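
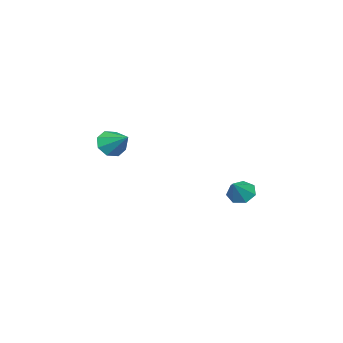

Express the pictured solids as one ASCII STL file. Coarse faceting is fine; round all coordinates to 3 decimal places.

solid 
facet normal -0.289 -0.814 -0.503
outer loop
vertex 2.959 -4.355 0.063
vertex 2.373 -3.836 -0.44
vertex 3.261 -4.097 -0.528
endloop
endfacet
facet normal 0.897 -0.039 0.441
outer loop
vertex 2.959 -4.355 0.063
vertex 3.261 -4.097 -0.528
vertex 2.867 -2.444 0.42
endloop
endfacet
facet normal -0.289 -0.815 -0.503
outer loop
vertex 3.261 -4.097 -0.528
vertex 2.373 -3.836 -0.44
vertex 3.043 -3.687 -1.067
endloop
endfacet
facet normal 0.940 0.308 -0.146
outer loop
vertex 3.261 -4.097 -0.528
vertex 3.043 -3.687 -1.067
vertex 2.867 -2.444 0.42
endloop
endfacet
facet normal -0.289 -0.815 -0.503
outer loop
vertex 3.043 -3.687 -1.067
vertex 2.373 -3.836 -0.44
vertex 2.432 -3.364 -1.239
endloop
endfacet
facet normal 0.509 0.689 -0.516
outer loop
vertex 3.043 -3.687 -1.067
vertex 2.432 -3.364 -1.239
vertex 2.867 -2.444 0.42
endloop
endfacet
facet normal -0.289 -0.815 -0.503
outer loop
vertex 2.432 -3.364 -1.239
vertex 2.373 -3.836 -0.44
vertex 1.787 -3.318 -0.943
endloop
endfacet
facet normal -0.144 0.881 -0.451
outer loop
vertex 2.432 -3.364 -1.239
vertex 1.787 -3.318 -0.943
vertex 2.867 -2.444 0.42
endloop
endfacet
facet normal -0.288 -0.815 -0.503
outer loop
vertex 1.787 -3.318 -0.943
vertex 2.373 -3.836 -0.44
vertex 1.485 -3.576 -0.352
endloop
endfacet
facet normal -0.637 0.771 0.011
outer loop
vertex 1.787 -3.318 -0.943
vertex 1.485 -3.576 -0.352
vertex 2.867 -2.444 0.42
endloop
endfacet
facet normal -0.288 -0.815 -0.503
outer loop
vertex 1.485 -3.576 -0.352
vertex 2.373 -3.836 -0.44
vertex 1.703 -3.986 0.187
endloop
endfacet
facet normal -0.681 0.424 0.598
outer loop
vertex 1.485 -3.576 -0.352
vertex 1.703 -3.986 0.187
vertex 2.867 -2.444 0.42
endloop
endfacet
facet normal -0.289 -0.814 -0.503
outer loop
vertex 1.703 -3.986 0.187
vertex 2.373 -3.836 -0.44
vertex 2.314 -4.309 0.359
endloop
endfacet
facet normal -0.250 0.042 0.967
outer loop
vertex 1.703 -3.986 0.187
vertex 2.314 -4.309 0.359
vertex 2.867 -2.444 0.42
endloop
endfacet
facet normal -0.289 -0.814 -0.503
outer loop
vertex 2.314 -4.309 0.359
vertex 2.373 -3.836 -0.44
vertex 2.959 -4.355 0.063
endloop
endfacet
facet normal 0.404 -0.149 0.903
outer loop
vertex 2.314 -4.309 0.359
vertex 2.959 -4.355 0.063
vertex 2.867 -2.444 0.42
endloop
endfacet
facet normal -0.737 -0.080 -0.672
outer loop
vertex 1.823 4.059 -3.324
vertex 1.426 3.542 -2.827
vertex 1.371 4.36 -2.864
endloop
endfacet
facet normal 0.542 0.841 -0.018
outer loop
vertex 1.823 4.059 -3.324
vertex 1.371 4.36 -2.864
vertex 2.494 3.658 -1.853
endloop
endfacet
facet normal -0.737 -0.080 -0.671
outer loop
vertex 1.371 4.36 -2.864
vertex 1.426 3.542 -2.827
vertex 0.961 4.045 -2.376
endloop
endfacet
facet normal 0.021 0.832 0.555
outer loop
vertex 1.371 4.36 -2.864
vertex 0.961 4.045 -2.376
vertex 2.494 3.658 -1.853
endloop
endfacet
facet normal -0.737 -0.079 -0.671
outer loop
vertex 0.961 4.045 -2.376
vertex 1.426 3.542 -2.827
vertex 0.9 3.352 -2.227
endloop
endfacet
facet normal -0.263 0.225 0.938
outer loop
vertex 0.961 4.045 -2.376
vertex 0.9 3.352 -2.227
vertex 2.494 3.658 -1.853
endloop
endfacet
facet normal -0.737 -0.079 -0.671
outer loop
vertex 0.9 3.352 -2.227
vertex 1.426 3.542 -2.827
vertex 1.235 2.802 -2.53
endloop
endfacet
facet normal -0.098 -0.525 0.845
outer loop
vertex 0.9 3.352 -2.227
vertex 1.235 2.802 -2.53
vertex 2.494 3.658 -1.853
endloop
endfacet
facet normal -0.736 -0.080 -0.672
outer loop
vertex 1.235 2.802 -2.53
vertex 1.426 3.542 -2.827
vertex 1.714 2.81 -3.056
endloop
endfacet
facet normal 0.394 -0.852 0.345
outer loop
vertex 1.235 2.802 -2.53
vertex 1.714 2.81 -3.056
vertex 2.494 3.658 -1.853
endloop
endfacet
facet normal -0.737 -0.080 -0.671
outer loop
vertex 1.714 2.81 -3.056
vertex 1.426 3.542 -2.827
vertex 1.976 3.369 -3.41
endloop
endfacet
facet normal 0.840 -0.511 -0.185
outer loop
vertex 1.714 2.81 -3.056
vertex 1.976 3.369 -3.41
vertex 2.494 3.658 -1.853
endloop
endfacet
facet normal -0.737 -0.080 -0.671
outer loop
vertex 1.976 3.369 -3.41
vertex 1.426 3.542 -2.827
vertex 1.823 4.059 -3.324
endloop
endfacet
facet normal 0.906 0.244 -0.347
outer loop
vertex 1.976 3.369 -3.41
vertex 1.823 4.059 -3.324
vertex 2.494 3.658 -1.853
endloop
endfacet

endsolid


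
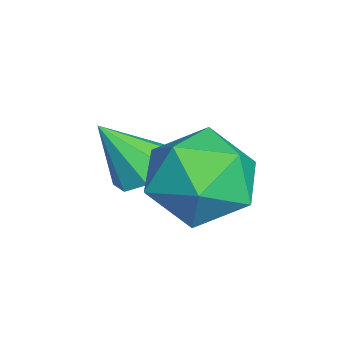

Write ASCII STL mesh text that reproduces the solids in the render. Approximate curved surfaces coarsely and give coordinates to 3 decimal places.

solid 
facet normal -0.008 0.581 -0.814
outer loop
vertex -1.543 0.31 -1.873
vertex -2.126 0.678 -1.605
vertex -1.391 0.755 -1.557
endloop
endfacet
facet normal 0.881 -0.435 0.188
outer loop
vertex -1.543 0.31 -1.873
vertex -1.391 0.755 -1.557
vertex -2.114 -0.198 -0.375
endloop
endfacet
facet normal -0.008 0.581 -0.814
outer loop
vertex -1.391 0.755 -1.557
vertex -2.126 0.678 -1.605
vertex -1.67 1.155 -1.269
endloop
endfacet
facet normal 0.796 0.129 0.591
outer loop
vertex -1.391 0.755 -1.557
vertex -1.67 1.155 -1.269
vertex -2.114 -0.198 -0.375
endloop
endfacet
facet normal -0.007 0.580 -0.814
outer loop
vertex -1.67 1.155 -1.269
vertex -2.126 0.678 -1.605
vertex -2.216 1.276 -1.178
endloop
endfacet
facet normal 0.246 0.477 0.844
outer loop
vertex -1.67 1.155 -1.269
vertex -2.216 1.276 -1.178
vertex -2.114 -0.198 -0.375
endloop
endfacet
facet normal -0.009 0.580 -0.814
outer loop
vertex -2.216 1.276 -1.178
vertex -2.126 0.678 -1.605
vertex -2.709 1.047 -1.336
endloop
endfacet
facet normal -0.444 0.405 0.799
outer loop
vertex -2.216 1.276 -1.178
vertex -2.709 1.047 -1.336
vertex -2.114 -0.198 -0.375
endloop
endfacet
facet normal -0.008 0.581 -0.814
outer loop
vertex -2.709 1.047 -1.336
vertex -2.126 0.678 -1.605
vertex -2.86 0.602 -1.652
endloop
endfacet
facet normal -0.875 -0.046 0.482
outer loop
vertex -2.709 1.047 -1.336
vertex -2.86 0.602 -1.652
vertex -2.114 -0.198 -0.375
endloop
endfacet
facet normal -0.008 0.581 -0.814
outer loop
vertex -2.86 0.602 -1.652
vertex -2.126 0.678 -1.605
vertex -2.582 0.202 -1.94
endloop
endfacet
facet normal -0.790 -0.608 0.081
outer loop
vertex -2.86 0.602 -1.652
vertex -2.582 0.202 -1.94
vertex -2.114 -0.198 -0.375
endloop
endfacet
facet normal -0.008 0.580 -0.814
outer loop
vertex -2.582 0.202 -1.94
vertex -2.126 0.678 -1.605
vertex -2.036 0.08 -2.032
endloop
endfacet
facet normal -0.242 -0.955 -0.172
outer loop
vertex -2.582 0.202 -1.94
vertex -2.036 0.08 -2.032
vertex -2.114 -0.198 -0.375
endloop
endfacet
facet normal -0.008 0.580 -0.814
outer loop
vertex -2.036 0.08 -2.032
vertex -2.126 0.678 -1.605
vertex -1.543 0.31 -1.873
endloop
endfacet
facet normal 0.453 -0.883 -0.127
outer loop
vertex -2.036 0.08 -2.032
vertex -1.543 0.31 -1.873
vertex -2.114 -0.198 -0.375
endloop
endfacet
facet normal -0.867 0.451 0.211
outer loop
vertex -1.341 2.791 -0.864
vertex -1.946 1.795 -1.223
vertex -1.602 1.912 -0.059
endloop
endfacet
facet normal -0.347 0.687 0.638
outer loop
vertex -1.341 2.791 -0.864
vertex -1.602 1.912 -0.059
vertex -0.506 2.449 -0.042
endloop
endfacet
facet normal 0.170 0.959 0.227
outer loop
vertex -1.341 2.791 -0.864
vertex -0.506 2.449 -0.042
vertex -0.174 2.663 -1.196
endloop
endfacet
facet normal -0.032 0.890 -0.454
outer loop
vertex -1.341 2.791 -0.864
vertex -0.174 2.663 -1.196
vertex -1.064 2.259 -1.926
endloop
endfacet
facet normal -0.673 0.576 -0.464
outer loop
vertex -1.341 2.791 -0.864
vertex -1.064 2.259 -1.926
vertex -1.946 1.795 -1.223
endloop
endfacet
facet normal -0.078 0.127 0.989
outer loop
vertex -0.506 2.449 -0.042
vertex -1.602 1.912 -0.059
vertex -0.596 1.241 0.106
endloop
endfacet
facet normal -0.920 -0.256 0.298
outer loop
vertex -1.602 1.912 -0.059
vertex -1.946 1.795 -1.223
vertex -1.486 0.837 -0.624
endloop
endfacet
facet normal -0.606 -0.052 -0.794
outer loop
vertex -1.946 1.795 -1.223
vertex -1.064 2.259 -1.926
vertex -1.154 1.051 -1.778
endloop
endfacet
facet normal 0.432 0.456 -0.778
outer loop
vertex -1.064 2.259 -1.926
vertex -0.174 2.663 -1.196
vertex -0.058 1.588 -1.761
endloop
endfacet
facet normal 0.758 0.566 0.323
outer loop
vertex -0.174 2.663 -1.196
vertex -0.506 2.449 -0.042
vertex 0.286 1.705 -0.597
endloop
endfacet
facet normal 0.032 -0.890 0.454
outer loop
vertex -0.319 0.709 -0.956
vertex -0.596 1.241 0.106
vertex -1.486 0.837 -0.624
endloop
endfacet
facet normal -0.170 -0.959 -0.227
outer loop
vertex -0.319 0.709 -0.956
vertex -1.486 0.837 -0.624
vertex -1.154 1.051 -1.778
endloop
endfacet
facet normal 0.347 -0.687 -0.638
outer loop
vertex -0.319 0.709 -0.956
vertex -1.154 1.051 -1.778
vertex -0.058 1.588 -1.761
endloop
endfacet
facet normal 0.867 -0.451 -0.211
outer loop
vertex -0.319 0.709 -0.956
vertex -0.058 1.588 -1.761
vertex 0.286 1.705 -0.597
endloop
endfacet
facet normal 0.673 -0.576 0.464
outer loop
vertex -0.319 0.709 -0.956
vertex 0.286 1.705 -0.597
vertex -0.596 1.241 0.106
endloop
endfacet
facet normal -0.432 -0.456 0.778
outer loop
vertex -1.486 0.837 -0.624
vertex -0.596 1.241 0.106
vertex -1.602 1.912 -0.059
endloop
endfacet
facet normal -0.758 -0.566 -0.323
outer loop
vertex -1.154 1.051 -1.778
vertex -1.486 0.837 -0.624
vertex -1.946 1.795 -1.223
endloop
endfacet
facet normal 0.078 -0.127 -0.989
outer loop
vertex -0.058 1.588 -1.761
vertex -1.154 1.051 -1.778
vertex -1.064 2.259 -1.926
endloop
endfacet
facet normal 0.920 0.256 -0.298
outer loop
vertex 0.286 1.705 -0.597
vertex -0.058 1.588 -1.761
vertex -0.174 2.663 -1.196
endloop
endfacet
facet normal 0.606 0.052 0.794
outer loop
vertex -0.596 1.241 0.106
vertex 0.286 1.705 -0.597
vertex -0.506 2.449 -0.042
endloop
endfacet

endsolid


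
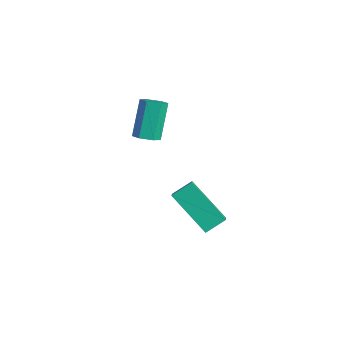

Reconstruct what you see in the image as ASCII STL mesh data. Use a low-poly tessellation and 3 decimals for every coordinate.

solid 
facet normal 0.340 -0.430 -0.837
outer loop
vertex 0.251 -2.961 0.549
vertex -0.294 -2.95 0.322
vertex 0.071 -2.494 0.236
endloop
endfacet
facet normal 0.890 0.435 0.138
outer loop
vertex 0.251 -2.961 0.549
vertex 0.071 -2.494 0.236
vertex -0.382 -2.161 2.105
endloop
endfacet
facet normal 0.890 0.435 0.138
outer loop
vertex -0.382 -2.161 2.105
vertex 0.071 -2.494 0.236
vertex -0.562 -1.694 1.792
endloop
endfacet
facet normal -0.340 0.429 0.836
outer loop
vertex -0.382 -2.161 2.105
vertex -0.562 -1.694 1.792
vertex -0.926 -2.15 1.878
endloop
endfacet
facet normal 0.340 -0.430 -0.836
outer loop
vertex 0.071 -2.494 0.236
vertex -0.294 -2.95 0.322
vertex -0.473 -2.483 0.009
endloop
endfacet
facet normal 0.181 0.903 -0.390
outer loop
vertex 0.071 -2.494 0.236
vertex -0.473 -2.483 0.009
vertex -0.562 -1.694 1.792
endloop
endfacet
facet normal 0.181 0.903 -0.390
outer loop
vertex -0.562 -1.694 1.792
vertex -0.473 -2.483 0.009
vertex -1.106 -1.683 1.565
endloop
endfacet
facet normal -0.340 0.429 0.836
outer loop
vertex -0.562 -1.694 1.792
vertex -1.106 -1.683 1.565
vertex -0.926 -2.15 1.878
endloop
endfacet
facet normal 0.340 -0.430 -0.836
outer loop
vertex -0.473 -2.483 0.009
vertex -0.294 -2.95 0.322
vertex -0.838 -2.939 0.095
endloop
endfacet
facet normal -0.709 0.467 -0.529
outer loop
vertex -0.473 -2.483 0.009
vertex -0.838 -2.939 0.095
vertex -1.106 -1.683 1.565
endloop
endfacet
facet normal -0.709 0.467 -0.529
outer loop
vertex -1.106 -1.683 1.565
vertex -0.838 -2.939 0.095
vertex -1.471 -2.139 1.651
endloop
endfacet
facet normal -0.340 0.430 0.837
outer loop
vertex -1.106 -1.683 1.565
vertex -1.471 -2.139 1.651
vertex -0.926 -2.15 1.878
endloop
endfacet
facet normal 0.340 -0.429 -0.836
outer loop
vertex -0.838 -2.939 0.095
vertex -0.294 -2.95 0.322
vertex -0.658 -3.406 0.408
endloop
endfacet
facet normal -0.890 -0.435 -0.138
outer loop
vertex -0.838 -2.939 0.095
vertex -0.658 -3.406 0.408
vertex -1.471 -2.139 1.651
endloop
endfacet
facet normal -0.890 -0.435 -0.138
outer loop
vertex -1.471 -2.139 1.651
vertex -0.658 -3.406 0.408
vertex -1.291 -2.606 1.964
endloop
endfacet
facet normal -0.340 0.430 0.837
outer loop
vertex -1.471 -2.139 1.651
vertex -1.291 -2.606 1.964
vertex -0.926 -2.15 1.878
endloop
endfacet
facet normal 0.340 -0.429 -0.836
outer loop
vertex -0.658 -3.406 0.408
vertex -0.294 -2.95 0.322
vertex -0.114 -3.417 0.635
endloop
endfacet
facet normal -0.181 -0.903 0.390
outer loop
vertex -0.658 -3.406 0.408
vertex -0.114 -3.417 0.635
vertex -1.291 -2.606 1.964
endloop
endfacet
facet normal -0.181 -0.903 0.390
outer loop
vertex -1.291 -2.606 1.964
vertex -0.114 -3.417 0.635
vertex -0.747 -2.617 2.191
endloop
endfacet
facet normal -0.340 0.430 0.836
outer loop
vertex -1.291 -2.606 1.964
vertex -0.747 -2.617 2.191
vertex -0.926 -2.15 1.878
endloop
endfacet
facet normal 0.340 -0.430 -0.837
outer loop
vertex -0.114 -3.417 0.635
vertex -0.294 -2.95 0.322
vertex 0.251 -2.961 0.549
endloop
endfacet
facet normal 0.709 -0.467 0.529
outer loop
vertex -0.114 -3.417 0.635
vertex 0.251 -2.961 0.549
vertex -0.747 -2.617 2.191
endloop
endfacet
facet normal 0.709 -0.467 0.529
outer loop
vertex -0.747 -2.617 2.191
vertex 0.251 -2.961 0.549
vertex -0.382 -2.161 2.105
endloop
endfacet
facet normal -0.340 0.430 0.836
outer loop
vertex -0.747 -2.617 2.191
vertex -0.382 -2.161 2.105
vertex -0.926 -2.15 1.878
endloop
endfacet
facet normal -0.750 -0.227 0.621
outer loop
vertex 3.447 -4.232 -0.105
vertex 3.599 -3.387 0.387
vertex 2.618 -3.629 -0.887
endloop
endfacet
facet normal -0.153 -0.854 -0.497
outer loop
vertex 4.261 -3.133 -2.247
vertex 3.447 -4.232 -0.105
vertex 2.618 -3.629 -0.887
endloop
endfacet
facet normal -0.750 -0.227 0.621
outer loop
vertex 2.618 -3.629 -0.887
vertex 3.599 -3.387 0.387
vertex 2.769 -2.783 -0.395
endloop
endfacet
facet normal -0.643 0.467 -0.606
outer loop
vertex 2.769 -2.783 -0.395
vertex 4.261 -3.133 -2.247
vertex 2.618 -3.629 -0.887
endloop
endfacet
facet normal 0.643 -0.468 0.606
outer loop
vertex 3.447 -4.232 -0.105
vertex 5.242 -2.891 -0.973
vertex 3.599 -3.387 0.387
endloop
endfacet
facet normal -0.154 -0.854 -0.497
outer loop
vertex 5.091 -3.737 -1.465
vertex 3.447 -4.232 -0.105
vertex 4.261 -3.133 -2.247
endloop
endfacet
facet normal 0.643 -0.468 0.607
outer loop
vertex 5.091 -3.737 -1.465
vertex 5.242 -2.891 -0.973
vertex 3.447 -4.232 -0.105
endloop
endfacet
facet normal 0.153 0.854 0.497
outer loop
vertex 3.599 -3.387 0.387
vertex 5.242 -2.891 -0.973
vertex 2.769 -2.783 -0.395
endloop
endfacet
facet normal -0.643 0.469 -0.606
outer loop
vertex 4.413 -2.288 -1.755
vertex 4.261 -3.133 -2.247
vertex 2.769 -2.783 -0.395
endloop
endfacet
facet normal 0.153 0.854 0.496
outer loop
vertex 2.769 -2.783 -0.395
vertex 5.242 -2.891 -0.973
vertex 4.413 -2.288 -1.755
endloop
endfacet
facet normal 0.750 0.227 -0.621
outer loop
vertex 4.413 -2.288 -1.755
vertex 5.091 -3.737 -1.465
vertex 4.261 -3.133 -2.247
endloop
endfacet
facet normal 0.751 0.227 -0.621
outer loop
vertex 5.242 -2.891 -0.973
vertex 5.091 -3.737 -1.465
vertex 4.413 -2.288 -1.755
endloop
endfacet

endsolid


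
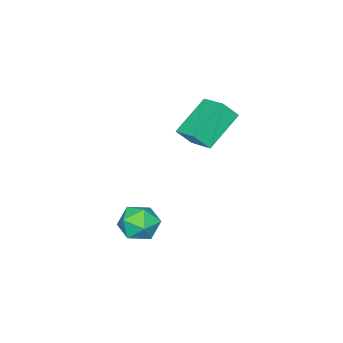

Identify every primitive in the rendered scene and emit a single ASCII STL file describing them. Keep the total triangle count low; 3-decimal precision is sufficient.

solid 
facet normal -0.507 0.411 -0.757
outer loop
vertex -3.241 1.23 3.935
vertex -2.79 2.555 4.353
vertex -1.527 1.041 2.685
endloop
endfacet
facet normal -0.309 -0.907 -0.286
outer loop
vertex -0.99 0.605 3.487
vertex -3.241 1.23 3.935
vertex -1.527 1.041 2.685
endloop
endfacet
facet normal -0.508 0.411 -0.757
outer loop
vertex -1.527 1.041 2.685
vertex -2.79 2.555 4.353
vertex -1.077 2.366 3.102
endloop
endfacet
facet normal 0.805 -0.089 -0.587
outer loop
vertex -1.077 2.366 3.102
vertex -0.99 0.605 3.487
vertex -1.527 1.041 2.685
endloop
endfacet
facet normal -0.805 0.089 0.587
outer loop
vertex -3.241 1.23 3.935
vertex -2.253 2.119 5.155
vertex -2.79 2.555 4.353
endloop
endfacet
facet normal -0.309 -0.907 -0.286
outer loop
vertex -2.703 0.794 4.738
vertex -3.241 1.23 3.935
vertex -0.99 0.605 3.487
endloop
endfacet
facet normal -0.805 0.088 0.587
outer loop
vertex -2.703 0.794 4.738
vertex -2.253 2.119 5.155
vertex -3.241 1.23 3.935
endloop
endfacet
facet normal 0.309 0.907 0.286
outer loop
vertex -2.79 2.555 4.353
vertex -2.253 2.119 5.155
vertex -1.077 2.366 3.102
endloop
endfacet
facet normal 0.805 -0.089 -0.587
outer loop
vertex -0.539 1.93 3.905
vertex -0.99 0.605 3.487
vertex -1.077 2.366 3.102
endloop
endfacet
facet normal 0.309 0.907 0.286
outer loop
vertex -1.077 2.366 3.102
vertex -2.253 2.119 5.155
vertex -0.539 1.93 3.905
endloop
endfacet
facet normal 0.507 -0.412 0.757
outer loop
vertex -0.539 1.93 3.905
vertex -2.703 0.794 4.738
vertex -0.99 0.605 3.487
endloop
endfacet
facet normal 0.507 -0.411 0.758
outer loop
vertex -2.253 2.119 5.155
vertex -2.703 0.794 4.738
vertex -0.539 1.93 3.905
endloop
endfacet
facet normal -0.908 0.417 0.047
outer loop
vertex 2.115 1.937 -0.131
vertex 2.034 1.654 0.812
vertex 2.427 2.534 0.593
endloop
endfacet
facet normal -0.492 0.764 -0.418
outer loop
vertex 2.115 1.937 -0.131
vertex 2.427 2.534 0.593
vertex 2.966 2.431 -0.229
endloop
endfacet
facet normal -0.278 0.298 -0.913
outer loop
vertex 2.115 1.937 -0.131
vertex 2.966 2.431 -0.229
vertex 2.906 1.488 -0.518
endloop
endfacet
facet normal -0.562 -0.338 -0.755
outer loop
vertex 2.115 1.937 -0.131
vertex 2.906 1.488 -0.518
vertex 2.33 1.007 0.126
endloop
endfacet
facet normal -0.951 -0.264 -0.161
outer loop
vertex 2.115 1.937 -0.131
vertex 2.33 1.007 0.126
vertex 2.034 1.654 0.812
endloop
endfacet
facet normal 0.086 0.994 -0.068
outer loop
vertex 2.966 2.431 -0.229
vertex 2.427 2.534 0.593
vertex 3.41 2.453 0.654
endloop
endfacet
facet normal -0.587 0.433 0.684
outer loop
vertex 2.427 2.534 0.593
vertex 2.034 1.654 0.812
vertex 2.834 1.972 1.298
endloop
endfacet
facet normal -0.657 -0.669 0.347
outer loop
vertex 2.034 1.654 0.812
vertex 2.33 1.007 0.126
vertex 2.774 1.029 1.009
endloop
endfacet
facet normal -0.027 -0.789 -0.614
outer loop
vertex 2.33 1.007 0.126
vertex 2.906 1.488 -0.518
vertex 3.313 0.926 0.187
endloop
endfacet
facet normal 0.433 0.239 -0.869
outer loop
vertex 2.906 1.488 -0.518
vertex 2.966 2.431 -0.229
vertex 3.706 1.806 -0.032
endloop
endfacet
facet normal 0.562 0.338 0.755
outer loop
vertex 3.625 1.523 0.911
vertex 3.41 2.453 0.654
vertex 2.834 1.972 1.298
endloop
endfacet
facet normal 0.278 -0.298 0.913
outer loop
vertex 3.625 1.523 0.911
vertex 2.834 1.972 1.298
vertex 2.774 1.029 1.009
endloop
endfacet
facet normal 0.492 -0.764 0.418
outer loop
vertex 3.625 1.523 0.911
vertex 2.774 1.029 1.009
vertex 3.313 0.926 0.187
endloop
endfacet
facet normal 0.908 -0.417 -0.047
outer loop
vertex 3.625 1.523 0.911
vertex 3.313 0.926 0.187
vertex 3.706 1.806 -0.032
endloop
endfacet
facet normal 0.951 0.264 0.161
outer loop
vertex 3.625 1.523 0.911
vertex 3.706 1.806 -0.032
vertex 3.41 2.453 0.654
endloop
endfacet
facet normal 0.027 0.789 0.614
outer loop
vertex 2.834 1.972 1.298
vertex 3.41 2.453 0.654
vertex 2.427 2.534 0.593
endloop
endfacet
facet normal -0.433 -0.239 0.869
outer loop
vertex 2.774 1.029 1.009
vertex 2.834 1.972 1.298
vertex 2.034 1.654 0.812
endloop
endfacet
facet normal -0.086 -0.994 0.068
outer loop
vertex 3.313 0.926 0.187
vertex 2.774 1.029 1.009
vertex 2.33 1.007 0.126
endloop
endfacet
facet normal 0.587 -0.433 -0.684
outer loop
vertex 3.706 1.806 -0.032
vertex 3.313 0.926 0.187
vertex 2.906 1.488 -0.518
endloop
endfacet
facet normal 0.657 0.669 -0.347
outer loop
vertex 3.41 2.453 0.654
vertex 3.706 1.806 -0.032
vertex 2.966 2.431 -0.229
endloop
endfacet

endsolid


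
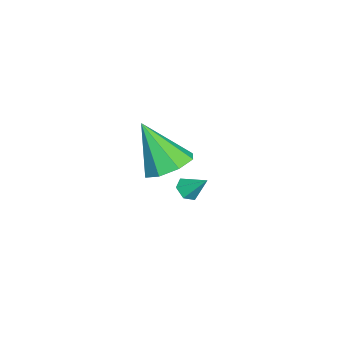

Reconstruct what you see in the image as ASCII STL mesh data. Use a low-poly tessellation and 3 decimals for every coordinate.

solid 
facet normal 0.132 0.489 -0.862
outer loop
vertex 2.503 -3.575 1.81
vertex 1.92 -2.932 2.085
vertex 2.819 -3.057 2.152
endloop
endfacet
facet normal 0.757 -0.612 0.227
outer loop
vertex 2.503 -3.575 1.81
vertex 2.819 -3.057 2.152
vertex 1.66 -3.888 3.775
endloop
endfacet
facet normal 0.132 0.488 -0.863
outer loop
vertex 2.819 -3.057 2.152
vertex 1.92 -2.932 2.085
vertex 2.609 -2.466 2.454
endloop
endfacet
facet normal 0.815 -0.006 0.579
outer loop
vertex 2.819 -3.057 2.152
vertex 2.609 -2.466 2.454
vertex 1.66 -3.888 3.775
endloop
endfacet
facet normal 0.132 0.488 -0.863
outer loop
vertex 2.609 -2.466 2.454
vertex 1.92 -2.932 2.085
vertex 1.995 -2.147 2.54
endloop
endfacet
facet normal 0.366 0.491 0.791
outer loop
vertex 2.609 -2.466 2.454
vertex 1.995 -2.147 2.54
vertex 1.66 -3.888 3.775
endloop
endfacet
facet normal 0.132 0.488 -0.863
outer loop
vertex 1.995 -2.147 2.54
vertex 1.92 -2.932 2.085
vertex 1.338 -2.289 2.359
endloop
endfacet
facet normal -0.330 0.588 0.739
outer loop
vertex 1.995 -2.147 2.54
vertex 1.338 -2.289 2.359
vertex 1.66 -3.888 3.775
endloop
endfacet
facet normal 0.133 0.488 -0.863
outer loop
vertex 1.338 -2.289 2.359
vertex 1.92 -2.932 2.085
vertex 1.021 -2.807 2.017
endloop
endfacet
facet normal -0.862 0.228 0.453
outer loop
vertex 1.338 -2.289 2.359
vertex 1.021 -2.807 2.017
vertex 1.66 -3.888 3.775
endloop
endfacet
facet normal 0.133 0.488 -0.863
outer loop
vertex 1.021 -2.807 2.017
vertex 1.92 -2.932 2.085
vertex 1.231 -3.398 1.715
endloop
endfacet
facet normal -0.920 -0.379 0.101
outer loop
vertex 1.021 -2.807 2.017
vertex 1.231 -3.398 1.715
vertex 1.66 -3.888 3.775
endloop
endfacet
facet normal 0.132 0.489 -0.862
outer loop
vertex 1.231 -3.398 1.715
vertex 1.92 -2.932 2.085
vertex 1.845 -3.716 1.629
endloop
endfacet
facet normal -0.469 -0.876 -0.111
outer loop
vertex 1.231 -3.398 1.715
vertex 1.845 -3.716 1.629
vertex 1.66 -3.888 3.775
endloop
endfacet
facet normal 0.132 0.489 -0.862
outer loop
vertex 1.845 -3.716 1.629
vertex 1.92 -2.932 2.085
vertex 2.503 -3.575 1.81
endloop
endfacet
facet normal 0.225 -0.973 -0.059
outer loop
vertex 1.845 -3.716 1.629
vertex 2.503 -3.575 1.81
vertex 1.66 -3.888 3.775
endloop
endfacet
facet normal -0.225 -0.696 -0.682
outer loop
vertex -1.19 -2.72 -1.694
vertex -1.388 -3.015 -1.328
vertex -1.684 -2.679 -1.573
endloop
endfacet
facet normal -0.014 0.928 -0.373
outer loop
vertex -1.19 -2.72 -1.694
vertex -1.684 -2.679 -1.573
vertex -1.152 -2.285 -0.612
endloop
endfacet
facet normal -0.225 -0.696 -0.682
outer loop
vertex -1.684 -2.679 -1.573
vertex -1.388 -3.015 -1.328
vertex -1.882 -2.974 -1.207
endloop
endfacet
facet normal -0.736 0.663 0.136
outer loop
vertex -1.684 -2.679 -1.573
vertex -1.882 -2.974 -1.207
vertex -1.152 -2.285 -0.612
endloop
endfacet
facet normal -0.225 -0.695 -0.683
outer loop
vertex -1.882 -2.974 -1.207
vertex -1.388 -3.015 -1.328
vertex -1.587 -3.31 -0.962
endloop
endfacet
facet normal -0.635 0.006 0.772
outer loop
vertex -1.882 -2.974 -1.207
vertex -1.587 -3.31 -0.962
vertex -1.152 -2.285 -0.612
endloop
endfacet
facet normal -0.225 -0.695 -0.683
outer loop
vertex -1.587 -3.31 -0.962
vertex -1.388 -3.015 -1.328
vertex -1.093 -3.351 -1.083
endloop
endfacet
facet normal 0.189 -0.388 0.902
outer loop
vertex -1.587 -3.31 -0.962
vertex -1.093 -3.351 -1.083
vertex -1.152 -2.285 -0.612
endloop
endfacet
facet normal -0.225 -0.695 -0.682
outer loop
vertex -1.093 -3.351 -1.083
vertex -1.388 -3.015 -1.328
vertex -0.895 -3.056 -1.449
endloop
endfacet
facet normal 0.911 -0.123 0.393
outer loop
vertex -1.093 -3.351 -1.083
vertex -0.895 -3.056 -1.449
vertex -1.152 -2.285 -0.612
endloop
endfacet
facet normal -0.225 -0.695 -0.682
outer loop
vertex -0.895 -3.056 -1.449
vertex -1.388 -3.015 -1.328
vertex -1.19 -2.72 -1.694
endloop
endfacet
facet normal 0.810 0.534 -0.243
outer loop
vertex -0.895 -3.056 -1.449
vertex -1.19 -2.72 -1.694
vertex -1.152 -2.285 -0.612
endloop
endfacet

endsolid


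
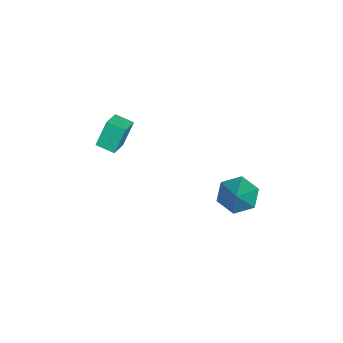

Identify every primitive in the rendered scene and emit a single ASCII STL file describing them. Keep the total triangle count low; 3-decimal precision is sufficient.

solid 
facet normal -0.724 -0.078 -0.685
outer loop
vertex 2.006 2.009 -2.291
vertex 1.358 2.084 -1.615
vertex 1.681 2.855 -2.044
endloop
endfacet
facet normal 0.830 0.424 -0.361
outer loop
vertex 2.006 2.009 -2.291
vertex 1.681 2.855 -2.044
vertex 2.762 2.236 -0.285
endloop
endfacet
facet normal -0.724 -0.078 -0.685
outer loop
vertex 1.681 2.855 -2.044
vertex 1.358 2.084 -1.615
vertex 1.033 2.931 -1.368
endloop
endfacet
facet normal 0.279 0.947 0.161
outer loop
vertex 1.681 2.855 -2.044
vertex 1.033 2.931 -1.368
vertex 2.762 2.236 -0.285
endloop
endfacet
facet normal -0.724 -0.078 -0.686
outer loop
vertex 1.033 2.931 -1.368
vertex 1.358 2.084 -1.615
vertex 0.709 2.16 -0.939
endloop
endfacet
facet normal -0.271 0.553 0.788
outer loop
vertex 1.033 2.931 -1.368
vertex 0.709 2.16 -0.939
vertex 2.762 2.236 -0.285
endloop
endfacet
facet normal -0.724 -0.078 -0.686
outer loop
vertex 0.709 2.16 -0.939
vertex 1.358 2.084 -1.615
vertex 1.034 1.313 -1.186
endloop
endfacet
facet normal -0.270 -0.364 0.891
outer loop
vertex 0.709 2.16 -0.939
vertex 1.034 1.313 -1.186
vertex 2.762 2.236 -0.285
endloop
endfacet
facet normal -0.723 -0.078 -0.686
outer loop
vertex 1.034 1.313 -1.186
vertex 1.358 2.084 -1.615
vertex 1.683 1.238 -1.862
endloop
endfacet
facet normal 0.281 -0.886 0.368
outer loop
vertex 1.034 1.313 -1.186
vertex 1.683 1.238 -1.862
vertex 2.762 2.236 -0.285
endloop
endfacet
facet normal -0.724 -0.078 -0.685
outer loop
vertex 1.683 1.238 -1.862
vertex 1.358 2.084 -1.615
vertex 2.006 2.009 -2.291
endloop
endfacet
facet normal 0.832 -0.492 -0.258
outer loop
vertex 1.683 1.238 -1.862
vertex 2.006 2.009 -2.291
vertex 2.762 2.236 -0.285
endloop
endfacet
facet normal -0.934 0.169 -0.316
outer loop
vertex -0.687 -3.561 1.106
vertex -0.461 -2.706 0.895
vertex -0.321 -3.98 -0.2
endloop
endfacet
facet normal -0.248 -0.940 0.232
outer loop
vertex 0.641 -4.154 0.125
vertex -0.687 -3.561 1.106
vertex -0.321 -3.98 -0.2
endloop
endfacet
facet normal -0.934 0.169 -0.316
outer loop
vertex -0.321 -3.98 -0.2
vertex -0.461 -2.706 0.895
vertex -0.095 -3.125 -0.411
endloop
endfacet
facet normal 0.257 -0.295 -0.920
outer loop
vertex -0.095 -3.125 -0.411
vertex 0.641 -4.154 0.125
vertex -0.321 -3.98 -0.2
endloop
endfacet
facet normal -0.257 0.295 0.920
outer loop
vertex -0.687 -3.561 1.106
vertex 0.501 -2.88 1.22
vertex -0.461 -2.706 0.895
endloop
endfacet
facet normal -0.248 -0.940 0.232
outer loop
vertex 0.275 -3.735 1.431
vertex -0.687 -3.561 1.106
vertex 0.641 -4.154 0.125
endloop
endfacet
facet normal -0.257 0.295 0.920
outer loop
vertex 0.275 -3.735 1.431
vertex 0.501 -2.88 1.22
vertex -0.687 -3.561 1.106
endloop
endfacet
facet normal 0.248 0.940 -0.232
outer loop
vertex -0.461 -2.706 0.895
vertex 0.501 -2.88 1.22
vertex -0.095 -3.125 -0.411
endloop
endfacet
facet normal 0.257 -0.295 -0.920
outer loop
vertex 0.867 -3.299 -0.086
vertex 0.641 -4.154 0.125
vertex -0.095 -3.125 -0.411
endloop
endfacet
facet normal 0.248 0.940 -0.232
outer loop
vertex -0.095 -3.125 -0.411
vertex 0.501 -2.88 1.22
vertex 0.867 -3.299 -0.086
endloop
endfacet
facet normal 0.934 -0.169 0.316
outer loop
vertex 0.867 -3.299 -0.086
vertex 0.275 -3.735 1.431
vertex 0.641 -4.154 0.125
endloop
endfacet
facet normal 0.934 -0.169 0.316
outer loop
vertex 0.501 -2.88 1.22
vertex 0.275 -3.735 1.431
vertex 0.867 -3.299 -0.086
endloop
endfacet

endsolid


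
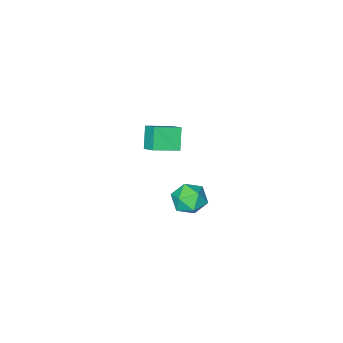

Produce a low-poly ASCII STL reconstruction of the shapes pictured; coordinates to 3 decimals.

solid 
facet normal -0.419 0.056 0.906
outer loop
vertex 2.584 3.781 2.267
vertex 1.844 3.166 1.963
vertex 2.682 2.783 2.374
endloop
endfacet
facet normal 0.289 0.130 0.948
outer loop
vertex 2.584 3.781 2.267
vertex 2.682 2.783 2.374
vertex 3.466 3.336 2.059
endloop
endfacet
facet normal 0.476 0.689 0.546
outer loop
vertex 2.584 3.781 2.267
vertex 3.466 3.336 2.059
vertex 3.111 4.061 1.453
endloop
endfacet
facet normal -0.117 0.960 0.255
outer loop
vertex 2.584 3.781 2.267
vertex 3.111 4.061 1.453
vertex 2.109 3.955 1.393
endloop
endfacet
facet normal -0.669 0.570 0.477
outer loop
vertex 2.584 3.781 2.267
vertex 2.109 3.955 1.393
vertex 1.844 3.166 1.963
endloop
endfacet
facet normal 0.589 -0.453 0.669
outer loop
vertex 3.466 3.336 2.059
vertex 2.682 2.783 2.374
vertex 3.271 2.445 1.627
endloop
endfacet
facet normal -0.557 -0.574 0.601
outer loop
vertex 2.682 2.783 2.374
vertex 1.844 3.166 1.963
vertex 2.269 2.339 1.567
endloop
endfacet
facet normal -0.962 0.256 -0.093
outer loop
vertex 1.844 3.166 1.963
vertex 2.109 3.955 1.393
vertex 1.914 3.064 0.961
endloop
endfacet
facet normal -0.067 0.888 -0.455
outer loop
vertex 2.109 3.955 1.393
vertex 3.111 4.061 1.453
vertex 2.698 3.617 0.646
endloop
endfacet
facet normal 0.892 0.451 0.016
outer loop
vertex 3.111 4.061 1.453
vertex 3.466 3.336 2.059
vertex 3.536 3.234 1.057
endloop
endfacet
facet normal 0.117 -0.960 -0.255
outer loop
vertex 2.796 2.619 0.753
vertex 3.271 2.445 1.627
vertex 2.269 2.339 1.567
endloop
endfacet
facet normal -0.476 -0.689 -0.546
outer loop
vertex 2.796 2.619 0.753
vertex 2.269 2.339 1.567
vertex 1.914 3.064 0.961
endloop
endfacet
facet normal -0.289 -0.130 -0.948
outer loop
vertex 2.796 2.619 0.753
vertex 1.914 3.064 0.961
vertex 2.698 3.617 0.646
endloop
endfacet
facet normal 0.419 -0.056 -0.906
outer loop
vertex 2.796 2.619 0.753
vertex 2.698 3.617 0.646
vertex 3.536 3.234 1.057
endloop
endfacet
facet normal 0.669 -0.570 -0.477
outer loop
vertex 2.796 2.619 0.753
vertex 3.536 3.234 1.057
vertex 3.271 2.445 1.627
endloop
endfacet
facet normal 0.067 -0.888 0.455
outer loop
vertex 2.269 2.339 1.567
vertex 3.271 2.445 1.627
vertex 2.682 2.783 2.374
endloop
endfacet
facet normal -0.892 -0.451 -0.016
outer loop
vertex 1.914 3.064 0.961
vertex 2.269 2.339 1.567
vertex 1.844 3.166 1.963
endloop
endfacet
facet normal -0.589 0.453 -0.669
outer loop
vertex 2.698 3.617 0.646
vertex 1.914 3.064 0.961
vertex 2.109 3.955 1.393
endloop
endfacet
facet normal 0.557 0.574 -0.601
outer loop
vertex 3.536 3.234 1.057
vertex 2.698 3.617 0.646
vertex 3.111 4.061 1.453
endloop
endfacet
facet normal 0.962 -0.256 0.093
outer loop
vertex 3.271 2.445 1.627
vertex 3.536 3.234 1.057
vertex 3.466 3.336 2.059
endloop
endfacet
facet normal -0.419 -0.462 0.782
outer loop
vertex -0.301 -3.577 0.774
vertex -1.732 -3.061 0.312
vertex -0.443 -4.559 0.117
endloop
endfacet
facet normal 0.900 -0.324 0.290
outer loop
vertex 0.172 -3.879 -1.032
vertex -0.301 -3.577 0.774
vertex -0.443 -4.559 0.117
endloop
endfacet
facet normal -0.419 -0.462 0.782
outer loop
vertex -0.443 -4.559 0.117
vertex -1.732 -3.061 0.312
vertex -1.874 -4.043 -0.345
endloop
endfacet
facet normal -0.119 -0.825 -0.552
outer loop
vertex -1.874 -4.043 -0.345
vertex 0.172 -3.879 -1.032
vertex -0.443 -4.559 0.117
endloop
endfacet
facet normal 0.119 0.825 0.552
outer loop
vertex -0.301 -3.577 0.774
vertex -1.117 -2.381 -0.837
vertex -1.732 -3.061 0.312
endloop
endfacet
facet normal 0.900 -0.324 0.290
outer loop
vertex 0.314 -2.897 -0.375
vertex -0.301 -3.577 0.774
vertex 0.172 -3.879 -1.032
endloop
endfacet
facet normal 0.119 0.825 0.552
outer loop
vertex 0.314 -2.897 -0.375
vertex -1.117 -2.381 -0.837
vertex -0.301 -3.577 0.774
endloop
endfacet
facet normal -0.900 0.324 -0.290
outer loop
vertex -1.732 -3.061 0.312
vertex -1.117 -2.381 -0.837
vertex -1.874 -4.043 -0.345
endloop
endfacet
facet normal -0.119 -0.825 -0.552
outer loop
vertex -1.259 -3.363 -1.494
vertex 0.172 -3.879 -1.032
vertex -1.874 -4.043 -0.345
endloop
endfacet
facet normal -0.900 0.324 -0.290
outer loop
vertex -1.874 -4.043 -0.345
vertex -1.117 -2.381 -0.837
vertex -1.259 -3.363 -1.494
endloop
endfacet
facet normal 0.419 0.462 -0.782
outer loop
vertex -1.259 -3.363 -1.494
vertex 0.314 -2.897 -0.375
vertex 0.172 -3.879 -1.032
endloop
endfacet
facet normal 0.419 0.462 -0.782
outer loop
vertex -1.117 -2.381 -0.837
vertex 0.314 -2.897 -0.375
vertex -1.259 -3.363 -1.494
endloop
endfacet

endsolid


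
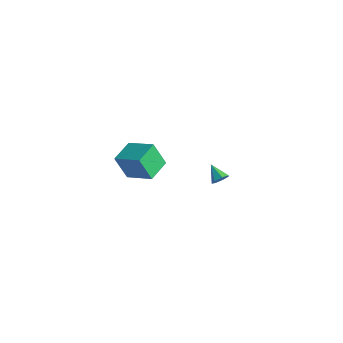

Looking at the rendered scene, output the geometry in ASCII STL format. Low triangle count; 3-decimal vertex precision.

solid 
facet normal 0.845 -0.160 -0.511
outer loop
vertex 4.367 -1.516 2.727
vertex 4.107 -1.371 2.252
vertex 4.386 -1.044 2.611
endloop
endfacet
facet normal 0.142 0.231 0.963
outer loop
vertex 4.367 -1.516 2.727
vertex 4.386 -1.044 2.611
vertex 3.153 -1.189 2.828
endloop
endfacet
facet normal 0.845 -0.161 -0.510
outer loop
vertex 4.386 -1.044 2.611
vertex 4.107 -1.371 2.252
vertex 4.196 -0.818 2.225
endloop
endfacet
facet normal -0.012 0.860 0.509
outer loop
vertex 4.386 -1.044 2.611
vertex 4.196 -0.818 2.225
vertex 3.153 -1.189 2.828
endloop
endfacet
facet normal 0.845 -0.161 -0.510
outer loop
vertex 4.196 -0.818 2.225
vertex 4.107 -1.371 2.252
vertex 3.939 -1.009 1.859
endloop
endfacet
facet normal -0.417 0.892 -0.173
outer loop
vertex 4.196 -0.818 2.225
vertex 3.939 -1.009 1.859
vertex 3.153 -1.189 2.828
endloop
endfacet
facet normal 0.845 -0.161 -0.509
outer loop
vertex 3.939 -1.009 1.859
vertex 4.107 -1.371 2.252
vertex 3.809 -1.471 1.789
endloop
endfacet
facet normal -0.767 0.302 -0.566
outer loop
vertex 3.939 -1.009 1.859
vertex 3.809 -1.471 1.789
vertex 3.153 -1.189 2.828
endloop
endfacet
facet normal 0.845 -0.161 -0.509
outer loop
vertex 3.809 -1.471 1.789
vertex 4.107 -1.371 2.252
vertex 3.903 -1.858 2.067
endloop
endfacet
facet normal -0.800 -0.466 -0.378
outer loop
vertex 3.809 -1.471 1.789
vertex 3.903 -1.858 2.067
vertex 3.153 -1.189 2.828
endloop
endfacet
facet normal 0.845 -0.160 -0.511
outer loop
vertex 3.903 -1.858 2.067
vertex 4.107 -1.371 2.252
vertex 4.152 -1.878 2.485
endloop
endfacet
facet normal -0.489 -0.835 0.252
outer loop
vertex 3.903 -1.858 2.067
vertex 4.152 -1.878 2.485
vertex 3.153 -1.189 2.828
endloop
endfacet
facet normal 0.845 -0.160 -0.511
outer loop
vertex 4.152 -1.878 2.485
vertex 4.107 -1.371 2.252
vertex 4.367 -1.516 2.727
endloop
endfacet
facet normal -0.071 -0.525 0.848
outer loop
vertex 4.152 -1.878 2.485
vertex 4.367 -1.516 2.727
vertex 3.153 -1.189 2.828
endloop
endfacet
facet normal -0.887 -0.192 -0.420
outer loop
vertex -4.927 -1.208 -2.408
vertex -5.358 0.363 -2.216
vertex -4.248 -0.825 -4.019
endloop
endfacet
facet normal 0.263 -0.958 -0.117
outer loop
vertex -2.482 -0.443 -3.184
vertex -4.927 -1.208 -2.408
vertex -4.248 -0.825 -4.019
endloop
endfacet
facet normal -0.887 -0.191 -0.420
outer loop
vertex -4.248 -0.825 -4.019
vertex -5.358 0.363 -2.216
vertex -4.678 0.746 -3.827
endloop
endfacet
facet normal 0.379 0.214 -0.900
outer loop
vertex -4.678 0.746 -3.827
vertex -2.482 -0.443 -3.184
vertex -4.248 -0.825 -4.019
endloop
endfacet
facet normal -0.379 -0.214 0.900
outer loop
vertex -4.927 -1.208 -2.408
vertex -3.592 0.745 -1.381
vertex -5.358 0.363 -2.216
endloop
endfacet
facet normal 0.263 -0.958 -0.117
outer loop
vertex -3.162 -0.826 -1.573
vertex -4.927 -1.208 -2.408
vertex -2.482 -0.443 -3.184
endloop
endfacet
facet normal -0.380 -0.214 0.900
outer loop
vertex -3.162 -0.826 -1.573
vertex -3.592 0.745 -1.381
vertex -4.927 -1.208 -2.408
endloop
endfacet
facet normal -0.262 0.958 0.117
outer loop
vertex -5.358 0.363 -2.216
vertex -3.592 0.745 -1.381
vertex -4.678 0.746 -3.827
endloop
endfacet
facet normal 0.379 0.214 -0.900
outer loop
vertex -2.913 1.128 -2.992
vertex -2.482 -0.443 -3.184
vertex -4.678 0.746 -3.827
endloop
endfacet
facet normal -0.263 0.958 0.117
outer loop
vertex -4.678 0.746 -3.827
vertex -3.592 0.745 -1.381
vertex -2.913 1.128 -2.992
endloop
endfacet
facet normal 0.887 0.192 0.420
outer loop
vertex -2.913 1.128 -2.992
vertex -3.162 -0.826 -1.573
vertex -2.482 -0.443 -3.184
endloop
endfacet
facet normal 0.887 0.192 0.420
outer loop
vertex -3.592 0.745 -1.381
vertex -3.162 -0.826 -1.573
vertex -2.913 1.128 -2.992
endloop
endfacet

endsolid


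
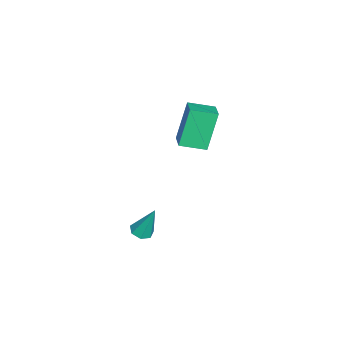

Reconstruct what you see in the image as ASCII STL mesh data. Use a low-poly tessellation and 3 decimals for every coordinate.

solid 
facet normal -0.053 -0.358 -0.932
outer loop
vertex 4.185 -2.052 -0.038
vertex 3.664 -2.128 0.021
vertex 3.917 -1.699 -0.158
endloop
endfacet
facet normal 0.794 0.608 0.015
outer loop
vertex 4.185 -2.052 -0.038
vertex 3.917 -1.699 -0.158
vertex 3.756 -1.532 1.579
endloop
endfacet
facet normal -0.055 -0.357 -0.933
outer loop
vertex 3.917 -1.699 -0.158
vertex 3.664 -2.128 0.021
vertex 3.458 -1.668 -0.143
endloop
endfacet
facet normal 0.064 0.994 -0.090
outer loop
vertex 3.917 -1.699 -0.158
vertex 3.458 -1.668 -0.143
vertex 3.756 -1.532 1.579
endloop
endfacet
facet normal -0.054 -0.357 -0.933
outer loop
vertex 3.458 -1.668 -0.143
vertex 3.664 -2.128 0.021
vertex 3.155 -1.985 -0.004
endloop
endfacet
facet normal -0.707 0.705 0.067
outer loop
vertex 3.458 -1.668 -0.143
vertex 3.155 -1.985 -0.004
vertex 3.756 -1.532 1.579
endloop
endfacet
facet normal -0.055 -0.358 -0.932
outer loop
vertex 3.155 -1.985 -0.004
vertex 3.664 -2.128 0.021
vertex 3.235 -2.409 0.154
endloop
endfacet
facet normal -0.930 -0.040 0.365
outer loop
vertex 3.155 -1.985 -0.004
vertex 3.235 -2.409 0.154
vertex 3.756 -1.532 1.579
endloop
endfacet
facet normal -0.055 -0.358 -0.932
outer loop
vertex 3.235 -2.409 0.154
vertex 3.664 -2.128 0.021
vertex 3.638 -2.622 0.212
endloop
endfacet
facet normal -0.444 -0.682 0.582
outer loop
vertex 3.235 -2.409 0.154
vertex 3.638 -2.622 0.212
vertex 3.756 -1.532 1.579
endloop
endfacet
facet normal -0.053 -0.358 -0.932
outer loop
vertex 3.638 -2.622 0.212
vertex 3.664 -2.128 0.021
vertex 4.061 -2.463 0.127
endloop
endfacet
facet normal 0.388 -0.737 0.554
outer loop
vertex 3.638 -2.622 0.212
vertex 4.061 -2.463 0.127
vertex 3.756 -1.532 1.579
endloop
endfacet
facet normal -0.053 -0.358 -0.932
outer loop
vertex 4.061 -2.463 0.127
vertex 3.664 -2.128 0.021
vertex 4.185 -2.052 -0.038
endloop
endfacet
facet normal 0.940 -0.162 0.301
outer loop
vertex 4.061 -2.463 0.127
vertex 4.185 -2.052 -0.038
vertex 3.756 -1.532 1.579
endloop
endfacet
facet normal -0.907 -0.310 -0.287
outer loop
vertex -2.612 -1.507 3.346
vertex -2.916 -0.309 3.012
vertex -1.893 -1.854 1.447
endloop
endfacet
facet normal 0.237 -0.936 0.261
outer loop
vertex -1.004 -1.551 1.728
vertex -2.612 -1.507 3.346
vertex -1.893 -1.854 1.447
endloop
endfacet
facet normal -0.907 -0.310 -0.287
outer loop
vertex -1.893 -1.854 1.447
vertex -2.916 -0.309 3.012
vertex -2.196 -0.657 1.113
endloop
endfacet
facet normal 0.349 -0.169 -0.922
outer loop
vertex -2.196 -0.657 1.113
vertex -1.004 -1.551 1.728
vertex -1.893 -1.854 1.447
endloop
endfacet
facet normal -0.349 0.169 0.922
outer loop
vertex -2.612 -1.507 3.346
vertex -2.027 -0.006 3.293
vertex -2.916 -0.309 3.012
endloop
endfacet
facet normal 0.238 -0.936 0.261
outer loop
vertex -1.724 -1.203 3.627
vertex -2.612 -1.507 3.346
vertex -1.004 -1.551 1.728
endloop
endfacet
facet normal -0.349 0.169 0.922
outer loop
vertex -1.724 -1.203 3.627
vertex -2.027 -0.006 3.293
vertex -2.612 -1.507 3.346
endloop
endfacet
facet normal -0.236 0.936 -0.261
outer loop
vertex -2.916 -0.309 3.012
vertex -2.027 -0.006 3.293
vertex -2.196 -0.657 1.113
endloop
endfacet
facet normal 0.349 -0.168 -0.922
outer loop
vertex -1.308 -0.353 1.394
vertex -1.004 -1.551 1.728
vertex -2.196 -0.657 1.113
endloop
endfacet
facet normal -0.238 0.936 -0.261
outer loop
vertex -2.196 -0.657 1.113
vertex -2.027 -0.006 3.293
vertex -1.308 -0.353 1.394
endloop
endfacet
facet normal 0.906 0.310 0.287
outer loop
vertex -1.308 -0.353 1.394
vertex -1.724 -1.203 3.627
vertex -1.004 -1.551 1.728
endloop
endfacet
facet normal 0.907 0.310 0.287
outer loop
vertex -2.027 -0.006 3.293
vertex -1.724 -1.203 3.627
vertex -1.308 -0.353 1.394
endloop
endfacet

endsolid


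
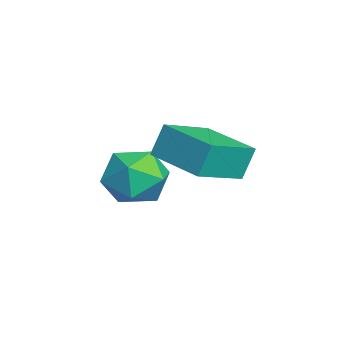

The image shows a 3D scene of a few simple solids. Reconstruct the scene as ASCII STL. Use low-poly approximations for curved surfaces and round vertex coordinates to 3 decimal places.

solid 
facet normal -0.574 0.028 0.818
outer loop
vertex -2.707 1.61 1.531
vertex -2.187 0.994 1.917
vertex -2.001 1.862 2.018
endloop
endfacet
facet normal -0.572 0.661 0.487
outer loop
vertex -2.707 1.61 1.531
vertex -2.001 1.862 2.018
vertex -2.181 2.275 1.246
endloop
endfacet
facet normal -0.808 0.562 -0.179
outer loop
vertex -2.707 1.61 1.531
vertex -2.181 2.275 1.246
vertex -2.479 1.662 0.668
endloop
endfacet
facet normal -0.956 -0.132 -0.261
outer loop
vertex -2.707 1.61 1.531
vertex -2.479 1.662 0.668
vertex -2.483 0.87 1.083
endloop
endfacet
facet normal -0.812 -0.462 0.357
outer loop
vertex -2.707 1.61 1.531
vertex -2.483 0.87 1.083
vertex -2.187 0.994 1.917
endloop
endfacet
facet normal 0.103 0.887 0.450
outer loop
vertex -2.181 2.275 1.246
vertex -2.001 1.862 2.018
vertex -1.337 2.07 1.457
endloop
endfacet
facet normal 0.098 -0.136 0.986
outer loop
vertex -2.001 1.862 2.018
vertex -2.187 0.994 1.917
vertex -1.341 1.278 1.872
endloop
endfacet
facet normal -0.285 -0.928 0.239
outer loop
vertex -2.187 0.994 1.917
vertex -2.483 0.87 1.083
vertex -1.639 0.665 1.294
endloop
endfacet
facet normal -0.518 -0.395 -0.759
outer loop
vertex -2.483 0.87 1.083
vertex -2.479 1.662 0.668
vertex -1.819 1.078 0.522
endloop
endfacet
facet normal -0.277 0.727 -0.628
outer loop
vertex -2.479 1.662 0.668
vertex -2.181 2.275 1.246
vertex -1.633 1.946 0.623
endloop
endfacet
facet normal 0.956 0.132 0.261
outer loop
vertex -1.113 1.33 1.009
vertex -1.337 2.07 1.457
vertex -1.341 1.278 1.872
endloop
endfacet
facet normal 0.808 -0.562 0.179
outer loop
vertex -1.113 1.33 1.009
vertex -1.341 1.278 1.872
vertex -1.639 0.665 1.294
endloop
endfacet
facet normal 0.572 -0.661 -0.487
outer loop
vertex -1.113 1.33 1.009
vertex -1.639 0.665 1.294
vertex -1.819 1.078 0.522
endloop
endfacet
facet normal 0.574 -0.028 -0.818
outer loop
vertex -1.113 1.33 1.009
vertex -1.819 1.078 0.522
vertex -1.633 1.946 0.623
endloop
endfacet
facet normal 0.812 0.462 -0.357
outer loop
vertex -1.113 1.33 1.009
vertex -1.633 1.946 0.623
vertex -1.337 2.07 1.457
endloop
endfacet
facet normal 0.518 0.395 0.759
outer loop
vertex -1.341 1.278 1.872
vertex -1.337 2.07 1.457
vertex -2.001 1.862 2.018
endloop
endfacet
facet normal 0.277 -0.727 0.628
outer loop
vertex -1.639 0.665 1.294
vertex -1.341 1.278 1.872
vertex -2.187 0.994 1.917
endloop
endfacet
facet normal -0.103 -0.887 -0.450
outer loop
vertex -1.819 1.078 0.522
vertex -1.639 0.665 1.294
vertex -2.483 0.87 1.083
endloop
endfacet
facet normal -0.098 0.136 -0.986
outer loop
vertex -1.633 1.946 0.623
vertex -1.819 1.078 0.522
vertex -2.479 1.662 0.668
endloop
endfacet
facet normal 0.285 0.928 -0.239
outer loop
vertex -1.337 2.07 1.457
vertex -1.633 1.946 0.623
vertex -2.181 2.275 1.246
endloop
endfacet
facet normal -0.581 0.717 -0.385
outer loop
vertex -1.217 3.044 3.087
vertex -0.037 3.948 2.989
vertex -1.051 2.739 2.268
endloop
endfacet
facet normal -0.792 -0.607 0.065
outer loop
vertex -0.203 1.692 2.831
vertex -1.217 3.044 3.087
vertex -1.051 2.739 2.268
endloop
endfacet
facet normal -0.580 0.717 -0.386
outer loop
vertex -1.051 2.739 2.268
vertex -0.037 3.948 2.989
vertex 0.13 3.642 2.17
endloop
endfacet
facet normal 0.187 -0.344 -0.920
outer loop
vertex 0.13 3.642 2.17
vertex -0.203 1.692 2.831
vertex -1.051 2.739 2.268
endloop
endfacet
facet normal -0.187 0.344 0.920
outer loop
vertex -1.217 3.044 3.087
vertex 0.811 2.901 3.552
vertex -0.037 3.948 2.989
endloop
endfacet
facet normal -0.792 -0.607 0.065
outer loop
vertex -0.37 1.998 3.65
vertex -1.217 3.044 3.087
vertex -0.203 1.692 2.831
endloop
endfacet
facet normal -0.187 0.344 0.920
outer loop
vertex -0.37 1.998 3.65
vertex 0.811 2.901 3.552
vertex -1.217 3.044 3.087
endloop
endfacet
facet normal 0.792 0.607 -0.065
outer loop
vertex -0.037 3.948 2.989
vertex 0.811 2.901 3.552
vertex 0.13 3.642 2.17
endloop
endfacet
facet normal 0.187 -0.344 -0.920
outer loop
vertex 0.977 2.596 2.733
vertex -0.203 1.692 2.831
vertex 0.13 3.642 2.17
endloop
endfacet
facet normal 0.792 0.607 -0.065
outer loop
vertex 0.13 3.642 2.17
vertex 0.811 2.901 3.552
vertex 0.977 2.596 2.733
endloop
endfacet
facet normal 0.581 -0.716 0.386
outer loop
vertex 0.977 2.596 2.733
vertex -0.37 1.998 3.65
vertex -0.203 1.692 2.831
endloop
endfacet
facet normal 0.581 -0.718 0.385
outer loop
vertex 0.811 2.901 3.552
vertex -0.37 1.998 3.65
vertex 0.977 2.596 2.733
endloop
endfacet

endsolid


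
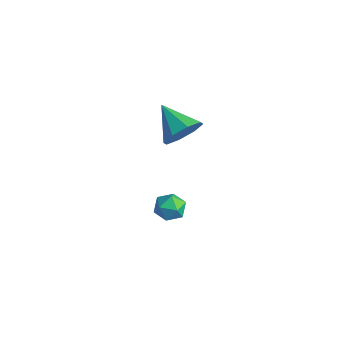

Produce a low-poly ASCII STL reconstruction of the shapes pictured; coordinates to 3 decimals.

solid 
facet normal 0.875 0.012 -0.483
outer loop
vertex 4.614 -3.393 2.003
vertex 4.216 -3.272 1.285
vertex 4.533 -2.777 1.871
endloop
endfacet
facet normal -0.003 0.209 0.978
outer loop
vertex 4.614 -3.393 2.003
vertex 4.533 -2.777 1.871
vertex 2.964 -3.288 1.975
endloop
endfacet
facet normal 0.875 0.011 -0.483
outer loop
vertex 4.533 -2.777 1.871
vertex 4.216 -3.272 1.285
vertex 4.266 -2.451 1.395
endloop
endfacet
facet normal -0.203 0.751 0.628
outer loop
vertex 4.533 -2.777 1.871
vertex 4.266 -2.451 1.395
vertex 2.964 -3.288 1.975
endloop
endfacet
facet normal 0.875 0.011 -0.483
outer loop
vertex 4.266 -2.451 1.395
vertex 4.216 -3.272 1.285
vertex 3.97 -2.606 0.855
endloop
endfacet
facet normal -0.526 0.849 0.045
outer loop
vertex 4.266 -2.451 1.395
vertex 3.97 -2.606 0.855
vertex 2.964 -3.288 1.975
endloop
endfacet
facet normal 0.876 0.012 -0.483
outer loop
vertex 3.97 -2.606 0.855
vertex 4.216 -3.272 1.285
vertex 3.818 -3.151 0.566
endloop
endfacet
facet normal -0.783 0.447 -0.431
outer loop
vertex 3.97 -2.606 0.855
vertex 3.818 -3.151 0.566
vertex 2.964 -3.288 1.975
endloop
endfacet
facet normal 0.876 0.011 -0.483
outer loop
vertex 3.818 -3.151 0.566
vertex 4.216 -3.272 1.285
vertex 3.899 -3.767 0.699
endloop
endfacet
facet normal -0.824 -0.221 -0.521
outer loop
vertex 3.818 -3.151 0.566
vertex 3.899 -3.767 0.699
vertex 2.964 -3.288 1.975
endloop
endfacet
facet normal 0.875 0.012 -0.484
outer loop
vertex 3.899 -3.767 0.699
vertex 4.216 -3.272 1.285
vertex 4.166 -4.093 1.174
endloop
endfacet
facet normal -0.625 -0.762 -0.172
outer loop
vertex 3.899 -3.767 0.699
vertex 4.166 -4.093 1.174
vertex 2.964 -3.288 1.975
endloop
endfacet
facet normal 0.875 0.012 -0.483
outer loop
vertex 4.166 -4.093 1.174
vertex 4.216 -3.272 1.285
vertex 4.462 -3.938 1.714
endloop
endfacet
facet normal -0.301 -0.860 0.412
outer loop
vertex 4.166 -4.093 1.174
vertex 4.462 -3.938 1.714
vertex 2.964 -3.288 1.975
endloop
endfacet
facet normal 0.875 0.012 -0.483
outer loop
vertex 4.462 -3.938 1.714
vertex 4.216 -3.272 1.285
vertex 4.614 -3.393 2.003
endloop
endfacet
facet normal -0.044 -0.458 0.888
outer loop
vertex 4.462 -3.938 1.714
vertex 4.614 -3.393 2.003
vertex 2.964 -3.288 1.975
endloop
endfacet
facet normal -0.588 0.221 0.778
outer loop
vertex 3.311 -3.027 -3.072
vertex 3.176 -3.66 -2.994
vertex 3.685 -3.395 -2.685
endloop
endfacet
facet normal -0.057 0.695 0.717
outer loop
vertex 3.311 -3.027 -3.072
vertex 3.685 -3.395 -2.685
vertex 3.959 -2.96 -3.085
endloop
endfacet
facet normal -0.101 0.992 0.069
outer loop
vertex 3.311 -3.027 -3.072
vertex 3.959 -2.96 -3.085
vertex 3.62 -2.956 -3.642
endloop
endfacet
facet normal -0.659 0.702 -0.270
outer loop
vertex 3.311 -3.027 -3.072
vertex 3.62 -2.956 -3.642
vertex 3.135 -3.389 -3.585
endloop
endfacet
facet normal -0.959 0.226 0.170
outer loop
vertex 3.311 -3.027 -3.072
vertex 3.135 -3.389 -3.585
vertex 3.176 -3.66 -2.994
endloop
endfacet
facet normal 0.560 0.341 0.755
outer loop
vertex 3.959 -2.96 -3.085
vertex 3.685 -3.395 -2.685
vertex 4.225 -3.551 -3.015
endloop
endfacet
facet normal -0.298 -0.424 0.855
outer loop
vertex 3.685 -3.395 -2.685
vertex 3.176 -3.66 -2.994
vertex 3.74 -3.984 -2.958
endloop
endfacet
facet normal -0.898 -0.420 -0.130
outer loop
vertex 3.176 -3.66 -2.994
vertex 3.135 -3.389 -3.585
vertex 3.401 -3.98 -3.515
endloop
endfacet
facet normal -0.412 0.351 -0.841
outer loop
vertex 3.135 -3.389 -3.585
vertex 3.62 -2.956 -3.642
vertex 3.675 -3.545 -3.915
endloop
endfacet
facet normal 0.490 0.821 -0.293
outer loop
vertex 3.62 -2.956 -3.642
vertex 3.959 -2.96 -3.085
vertex 4.184 -3.28 -3.606
endloop
endfacet
facet normal 0.659 -0.702 0.270
outer loop
vertex 4.049 -3.913 -3.528
vertex 4.225 -3.551 -3.015
vertex 3.74 -3.984 -2.958
endloop
endfacet
facet normal 0.101 -0.992 -0.069
outer loop
vertex 4.049 -3.913 -3.528
vertex 3.74 -3.984 -2.958
vertex 3.401 -3.98 -3.515
endloop
endfacet
facet normal 0.057 -0.695 -0.717
outer loop
vertex 4.049 -3.913 -3.528
vertex 3.401 -3.98 -3.515
vertex 3.675 -3.545 -3.915
endloop
endfacet
facet normal 0.588 -0.221 -0.778
outer loop
vertex 4.049 -3.913 -3.528
vertex 3.675 -3.545 -3.915
vertex 4.184 -3.28 -3.606
endloop
endfacet
facet normal 0.959 -0.226 -0.170
outer loop
vertex 4.049 -3.913 -3.528
vertex 4.184 -3.28 -3.606
vertex 4.225 -3.551 -3.015
endloop
endfacet
facet normal 0.412 -0.351 0.841
outer loop
vertex 3.74 -3.984 -2.958
vertex 4.225 -3.551 -3.015
vertex 3.685 -3.395 -2.685
endloop
endfacet
facet normal -0.490 -0.821 0.293
outer loop
vertex 3.401 -3.98 -3.515
vertex 3.74 -3.984 -2.958
vertex 3.176 -3.66 -2.994
endloop
endfacet
facet normal -0.560 -0.341 -0.755
outer loop
vertex 3.675 -3.545 -3.915
vertex 3.401 -3.98 -3.515
vertex 3.135 -3.389 -3.585
endloop
endfacet
facet normal 0.298 0.424 -0.855
outer loop
vertex 4.184 -3.28 -3.606
vertex 3.675 -3.545 -3.915
vertex 3.62 -2.956 -3.642
endloop
endfacet
facet normal 0.898 0.420 0.130
outer loop
vertex 4.225 -3.551 -3.015
vertex 4.184 -3.28 -3.606
vertex 3.959 -2.96 -3.085
endloop
endfacet

endsolid


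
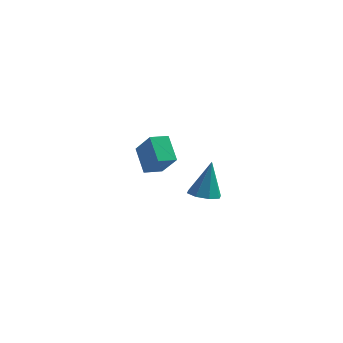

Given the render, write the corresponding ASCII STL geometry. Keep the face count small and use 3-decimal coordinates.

solid 
facet normal -0.116 -0.298 -0.947
outer loop
vertex 0.786 -2.329 -1.708
vertex 0.429 -1.711 -1.859
vertex 1.127 -1.921 -1.878
endloop
endfacet
facet normal 0.772 -0.466 0.432
outer loop
vertex 0.786 -2.329 -1.708
vertex 1.127 -1.921 -1.878
vertex 0.631 -1.189 -0.201
endloop
endfacet
facet normal -0.116 -0.298 -0.947
outer loop
vertex 1.127 -1.921 -1.878
vertex 0.429 -1.711 -1.859
vertex 1.06 -1.39 -2.037
endloop
endfacet
facet normal 0.962 0.183 0.205
outer loop
vertex 1.127 -1.921 -1.878
vertex 1.06 -1.39 -2.037
vertex 0.631 -1.189 -0.201
endloop
endfacet
facet normal -0.115 -0.298 -0.947
outer loop
vertex 1.06 -1.39 -2.037
vertex 0.429 -1.711 -1.859
vertex 0.622 -1.046 -2.092
endloop
endfacet
facet normal 0.612 0.789 0.057
outer loop
vertex 1.06 -1.39 -2.037
vertex 0.622 -1.046 -2.092
vertex 0.631 -1.189 -0.201
endloop
endfacet
facet normal -0.116 -0.298 -0.947
outer loop
vertex 0.622 -1.046 -2.092
vertex 0.429 -1.711 -1.859
vertex 0.071 -1.092 -2.01
endloop
endfacet
facet normal -0.072 0.995 0.076
outer loop
vertex 0.622 -1.046 -2.092
vertex 0.071 -1.092 -2.01
vertex 0.631 -1.189 -0.201
endloop
endfacet
facet normal -0.116 -0.298 -0.948
outer loop
vertex 0.071 -1.092 -2.01
vertex 0.429 -1.711 -1.859
vertex -0.27 -1.5 -1.84
endloop
endfacet
facet normal -0.689 0.680 0.250
outer loop
vertex 0.071 -1.092 -2.01
vertex -0.27 -1.5 -1.84
vertex 0.631 -1.189 -0.201
endloop
endfacet
facet normal -0.116 -0.298 -0.948
outer loop
vertex -0.27 -1.5 -1.84
vertex 0.429 -1.711 -1.859
vertex -0.202 -2.032 -1.681
endloop
endfacet
facet normal -0.878 0.030 0.477
outer loop
vertex -0.27 -1.5 -1.84
vertex -0.202 -2.032 -1.681
vertex 0.631 -1.189 -0.201
endloop
endfacet
facet normal -0.116 -0.297 -0.948
outer loop
vertex -0.202 -2.032 -1.681
vertex 0.429 -1.711 -1.859
vertex 0.235 -2.375 -1.627
endloop
endfacet
facet normal -0.528 -0.575 0.625
outer loop
vertex -0.202 -2.032 -1.681
vertex 0.235 -2.375 -1.627
vertex 0.631 -1.189 -0.201
endloop
endfacet
facet normal -0.114 -0.298 -0.948
outer loop
vertex 0.235 -2.375 -1.627
vertex 0.429 -1.711 -1.859
vertex 0.786 -2.329 -1.708
endloop
endfacet
facet normal 0.154 -0.780 0.606
outer loop
vertex 0.235 -2.375 -1.627
vertex 0.786 -2.329 -1.708
vertex 0.631 -1.189 -0.201
endloop
endfacet
facet normal -0.736 -0.653 0.180
outer loop
vertex -3.234 3.554 -1.881
vertex -4.052 4.148 -3.069
vertex -2.612 2.605 -2.783
endloop
endfacet
facet normal 0.525 -0.380 0.762
outer loop
vertex -1.928 3.212 -2.951
vertex -3.234 3.554 -1.881
vertex -2.612 2.605 -2.783
endloop
endfacet
facet normal -0.736 -0.653 0.180
outer loop
vertex -2.612 2.605 -2.783
vertex -4.052 4.148 -3.069
vertex -3.43 3.198 -3.972
endloop
endfacet
facet normal 0.429 -0.655 -0.622
outer loop
vertex -3.43 3.198 -3.972
vertex -1.928 3.212 -2.951
vertex -2.612 2.605 -2.783
endloop
endfacet
facet normal -0.428 0.655 0.622
outer loop
vertex -3.234 3.554 -1.881
vertex -3.368 4.755 -3.237
vertex -4.052 4.148 -3.069
endloop
endfacet
facet normal 0.524 -0.381 0.762
outer loop
vertex -2.55 4.162 -2.048
vertex -3.234 3.554 -1.881
vertex -1.928 3.212 -2.951
endloop
endfacet
facet normal -0.430 0.654 0.622
outer loop
vertex -2.55 4.162 -2.048
vertex -3.368 4.755 -3.237
vertex -3.234 3.554 -1.881
endloop
endfacet
facet normal -0.525 0.380 -0.762
outer loop
vertex -4.052 4.148 -3.069
vertex -3.368 4.755 -3.237
vertex -3.43 3.198 -3.972
endloop
endfacet
facet normal 0.429 -0.654 -0.623
outer loop
vertex -2.746 3.806 -4.139
vertex -1.928 3.212 -2.951
vertex -3.43 3.198 -3.972
endloop
endfacet
facet normal -0.524 0.381 -0.762
outer loop
vertex -3.43 3.198 -3.972
vertex -3.368 4.755 -3.237
vertex -2.746 3.806 -4.139
endloop
endfacet
facet normal 0.736 0.653 -0.180
outer loop
vertex -2.746 3.806 -4.139
vertex -2.55 4.162 -2.048
vertex -1.928 3.212 -2.951
endloop
endfacet
facet normal 0.735 0.653 -0.180
outer loop
vertex -3.368 4.755 -3.237
vertex -2.55 4.162 -2.048
vertex -2.746 3.806 -4.139
endloop
endfacet

endsolid


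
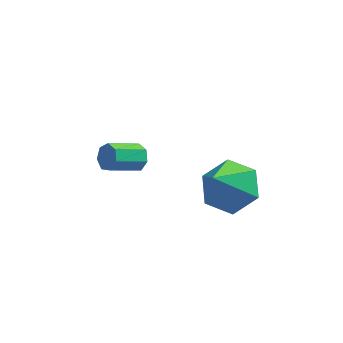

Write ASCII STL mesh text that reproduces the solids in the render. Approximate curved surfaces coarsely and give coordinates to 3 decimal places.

solid 
facet normal 0.265 0.519 -0.813
outer loop
vertex 2.708 -1.906 2.535
vertex 1.755 -1.42 2.535
vertex 2.573 -0.992 3.075
endloop
endfacet
facet normal 0.766 -0.240 0.597
outer loop
vertex 2.708 -1.906 2.535
vertex 2.573 -0.992 3.075
vertex 1.205 -2.5 4.225
endloop
endfacet
facet normal 0.265 0.519 -0.813
outer loop
vertex 2.573 -0.992 3.075
vertex 1.755 -1.42 2.535
vertex 1.62 -0.506 3.075
endloop
endfacet
facet normal 0.229 0.450 0.863
outer loop
vertex 2.573 -0.992 3.075
vertex 1.62 -0.506 3.075
vertex 1.205 -2.5 4.225
endloop
endfacet
facet normal 0.265 0.519 -0.813
outer loop
vertex 1.62 -0.506 3.075
vertex 1.755 -1.42 2.535
vertex 0.801 -0.934 2.535
endloop
endfacet
facet normal -0.644 0.478 0.597
outer loop
vertex 1.62 -0.506 3.075
vertex 0.801 -0.934 2.535
vertex 1.205 -2.5 4.225
endloop
endfacet
facet normal 0.265 0.519 -0.813
outer loop
vertex 0.801 -0.934 2.535
vertex 1.755 -1.42 2.535
vertex 0.936 -1.848 1.995
endloop
endfacet
facet normal -0.981 -0.183 0.065
outer loop
vertex 0.801 -0.934 2.535
vertex 0.936 -1.848 1.995
vertex 1.205 -2.5 4.225
endloop
endfacet
facet normal 0.265 0.519 -0.813
outer loop
vertex 0.936 -1.848 1.995
vertex 1.755 -1.42 2.535
vertex 1.89 -2.334 1.995
endloop
endfacet
facet normal -0.445 -0.873 -0.202
outer loop
vertex 0.936 -1.848 1.995
vertex 1.89 -2.334 1.995
vertex 1.205 -2.5 4.225
endloop
endfacet
facet normal 0.265 0.519 -0.813
outer loop
vertex 1.89 -2.334 1.995
vertex 1.755 -1.42 2.535
vertex 2.708 -1.906 2.535
endloop
endfacet
facet normal 0.429 -0.901 0.065
outer loop
vertex 1.89 -2.334 1.995
vertex 2.708 -1.906 2.535
vertex 1.205 -2.5 4.225
endloop
endfacet
facet normal 0.740 0.474 -0.477
outer loop
vertex -1.266 1.249 1.499
vertex -1.566 1.242 1.026
vertex -1.557 1.632 1.428
endloop
endfacet
facet normal 0.306 0.393 0.867
outer loop
vertex -1.266 1.249 1.499
vertex -1.557 1.632 1.428
vertex -2.274 0.604 2.147
endloop
endfacet
facet normal 0.306 0.393 0.867
outer loop
vertex -2.274 0.604 2.147
vertex -1.557 1.632 1.428
vertex -2.565 0.987 2.076
endloop
endfacet
facet normal -0.741 -0.475 0.476
outer loop
vertex -2.274 0.604 2.147
vertex -2.565 0.987 2.076
vertex -2.574 0.598 1.674
endloop
endfacet
facet normal 0.740 0.474 -0.476
outer loop
vertex -1.557 1.632 1.428
vertex -1.566 1.242 1.026
vertex -1.854 1.721 1.055
endloop
endfacet
facet normal -0.277 0.861 0.426
outer loop
vertex -1.557 1.632 1.428
vertex -1.854 1.721 1.055
vertex -2.565 0.987 2.076
endloop
endfacet
facet normal -0.276 0.861 0.427
outer loop
vertex -2.565 0.987 2.076
vertex -1.854 1.721 1.055
vertex -2.862 1.077 1.702
endloop
endfacet
facet normal -0.742 -0.474 0.475
outer loop
vertex -2.565 0.987 2.076
vertex -2.862 1.077 1.702
vertex -2.574 0.598 1.674
endloop
endfacet
facet normal 0.740 0.474 -0.477
outer loop
vertex -1.854 1.721 1.055
vertex -1.566 1.242 1.026
vertex -1.935 1.45 0.66
endloop
endfacet
facet normal -0.650 0.682 -0.335
outer loop
vertex -1.854 1.721 1.055
vertex -1.935 1.45 0.66
vertex -2.862 1.077 1.702
endloop
endfacet
facet normal -0.651 0.681 -0.335
outer loop
vertex -2.862 1.077 1.702
vertex -1.935 1.45 0.66
vertex -2.942 0.806 1.307
endloop
endfacet
facet normal -0.742 -0.474 0.475
outer loop
vertex -2.862 1.077 1.702
vertex -2.942 0.806 1.307
vertex -2.574 0.598 1.674
endloop
endfacet
facet normal 0.740 0.473 -0.477
outer loop
vertex -1.935 1.45 0.66
vertex -1.566 1.242 1.026
vertex -1.738 1.022 0.541
endloop
endfacet
facet normal -0.535 -0.012 -0.845
outer loop
vertex -1.935 1.45 0.66
vertex -1.738 1.022 0.541
vertex -2.942 0.806 1.307
endloop
endfacet
facet normal -0.535 -0.012 -0.845
outer loop
vertex -2.942 0.806 1.307
vertex -1.738 1.022 0.541
vertex -2.745 0.378 1.188
endloop
endfacet
facet normal -0.742 -0.473 0.475
outer loop
vertex -2.942 0.806 1.307
vertex -2.745 0.378 1.188
vertex -2.574 0.598 1.674
endloop
endfacet
facet normal 0.739 0.475 -0.478
outer loop
vertex -1.738 1.022 0.541
vertex -1.566 1.242 1.026
vertex -1.411 0.76 0.787
endloop
endfacet
facet normal -0.017 -0.695 -0.718
outer loop
vertex -1.738 1.022 0.541
vertex -1.411 0.76 0.787
vertex -2.745 0.378 1.188
endloop
endfacet
facet normal -0.016 -0.696 -0.717
outer loop
vertex -2.745 0.378 1.188
vertex -1.411 0.76 0.787
vertex -2.419 0.116 1.435
endloop
endfacet
facet normal -0.741 -0.474 0.475
outer loop
vertex -2.745 0.378 1.188
vertex -2.419 0.116 1.435
vertex -2.574 0.598 1.674
endloop
endfacet
facet normal 0.741 0.474 -0.475
outer loop
vertex -1.411 0.76 0.787
vertex -1.566 1.242 1.026
vertex -1.202 0.861 1.214
endloop
endfacet
facet normal 0.515 -0.856 -0.050
outer loop
vertex -1.411 0.76 0.787
vertex -1.202 0.861 1.214
vertex -2.419 0.116 1.435
endloop
endfacet
facet normal 0.514 -0.856 -0.053
outer loop
vertex -2.419 0.116 1.435
vertex -1.202 0.861 1.214
vertex -2.209 0.216 1.861
endloop
endfacet
facet normal -0.740 -0.474 0.476
outer loop
vertex -2.419 0.116 1.435
vertex -2.209 0.216 1.861
vertex -2.574 0.598 1.674
endloop
endfacet
facet normal 0.741 0.473 -0.477
outer loop
vertex -1.202 0.861 1.214
vertex -1.566 1.242 1.026
vertex -1.266 1.249 1.499
endloop
endfacet
facet normal 0.659 -0.372 0.654
outer loop
vertex -1.202 0.861 1.214
vertex -1.266 1.249 1.499
vertex -2.209 0.216 1.861
endloop
endfacet
facet normal 0.659 -0.372 0.654
outer loop
vertex -2.209 0.216 1.861
vertex -1.266 1.249 1.499
vertex -2.274 0.604 2.147
endloop
endfacet
facet normal -0.741 -0.475 0.476
outer loop
vertex -2.209 0.216 1.861
vertex -2.274 0.604 2.147
vertex -2.574 0.598 1.674
endloop
endfacet

endsolid


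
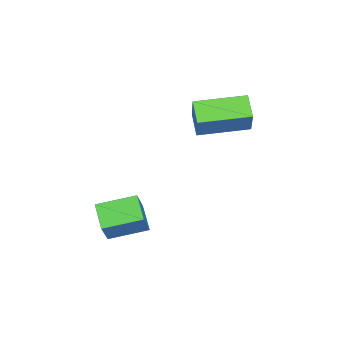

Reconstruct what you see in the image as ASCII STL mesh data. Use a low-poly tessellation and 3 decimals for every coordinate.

solid 
facet normal -0.733 -0.416 0.538
outer loop
vertex -3.154 -2.104 1.202
vertex -4.118 -0.2 1.36
vertex -3.949 -2.397 -0.108
endloop
endfacet
facet normal 0.450 -0.890 -0.074
outer loop
vertex -3.142 -1.94 -0.7
vertex -3.154 -2.104 1.202
vertex -3.949 -2.397 -0.108
endloop
endfacet
facet normal -0.733 -0.416 0.538
outer loop
vertex -3.949 -2.397 -0.108
vertex -4.118 -0.2 1.36
vertex -4.913 -0.493 0.05
endloop
endfacet
facet normal -0.509 -0.188 -0.840
outer loop
vertex -4.913 -0.493 0.05
vertex -3.142 -1.94 -0.7
vertex -3.949 -2.397 -0.108
endloop
endfacet
facet normal 0.509 0.188 0.840
outer loop
vertex -3.154 -2.104 1.202
vertex -3.311 0.257 0.768
vertex -4.118 -0.2 1.36
endloop
endfacet
facet normal 0.450 -0.890 -0.074
outer loop
vertex -2.347 -1.647 0.61
vertex -3.154 -2.104 1.202
vertex -3.142 -1.94 -0.7
endloop
endfacet
facet normal 0.509 0.188 0.840
outer loop
vertex -2.347 -1.647 0.61
vertex -3.311 0.257 0.768
vertex -3.154 -2.104 1.202
endloop
endfacet
facet normal -0.450 0.890 0.074
outer loop
vertex -4.118 -0.2 1.36
vertex -3.311 0.257 0.768
vertex -4.913 -0.493 0.05
endloop
endfacet
facet normal -0.509 -0.188 -0.840
outer loop
vertex -4.106 -0.036 -0.542
vertex -3.142 -1.94 -0.7
vertex -4.913 -0.493 0.05
endloop
endfacet
facet normal -0.450 0.890 0.074
outer loop
vertex -4.913 -0.493 0.05
vertex -3.311 0.257 0.768
vertex -4.106 -0.036 -0.542
endloop
endfacet
facet normal 0.733 0.416 -0.538
outer loop
vertex -4.106 -0.036 -0.542
vertex -2.347 -1.647 0.61
vertex -3.142 -1.94 -0.7
endloop
endfacet
facet normal 0.733 0.416 -0.538
outer loop
vertex -3.311 0.257 0.768
vertex -2.347 -1.647 0.61
vertex -4.106 -0.036 -0.542
endloop
endfacet
facet normal -0.544 -0.044 -0.838
outer loop
vertex -0.749 -5.005 -4.465
vertex -1.459 -3.554 -4.08
vertex 0.139 -4.409 -5.072
endloop
endfacet
facet normal 0.427 -0.874 -0.233
outer loop
vertex 0.939 -4.346 -3.84
vertex -0.749 -5.005 -4.465
vertex 0.139 -4.409 -5.072
endloop
endfacet
facet normal -0.543 -0.043 -0.838
outer loop
vertex 0.139 -4.409 -5.072
vertex -1.459 -3.554 -4.08
vertex -0.57 -2.958 -4.687
endloop
endfacet
facet normal 0.722 0.484 -0.494
outer loop
vertex -0.57 -2.958 -4.687
vertex 0.939 -4.346 -3.84
vertex 0.139 -4.409 -5.072
endloop
endfacet
facet normal -0.722 -0.484 0.494
outer loop
vertex -0.749 -5.005 -4.465
vertex -0.659 -3.491 -2.848
vertex -1.459 -3.554 -4.08
endloop
endfacet
facet normal 0.427 -0.874 -0.232
outer loop
vertex 0.05 -4.942 -3.233
vertex -0.749 -5.005 -4.465
vertex 0.939 -4.346 -3.84
endloop
endfacet
facet normal -0.723 -0.484 0.493
outer loop
vertex 0.05 -4.942 -3.233
vertex -0.659 -3.491 -2.848
vertex -0.749 -5.005 -4.465
endloop
endfacet
facet normal -0.427 0.874 0.233
outer loop
vertex -1.459 -3.554 -4.08
vertex -0.659 -3.491 -2.848
vertex -0.57 -2.958 -4.687
endloop
endfacet
facet normal 0.722 0.484 -0.493
outer loop
vertex 0.229 -2.895 -3.455
vertex 0.939 -4.346 -3.84
vertex -0.57 -2.958 -4.687
endloop
endfacet
facet normal -0.427 0.874 0.233
outer loop
vertex -0.57 -2.958 -4.687
vertex -0.659 -3.491 -2.848
vertex 0.229 -2.895 -3.455
endloop
endfacet
facet normal 0.543 0.043 0.838
outer loop
vertex 0.229 -2.895 -3.455
vertex 0.05 -4.942 -3.233
vertex 0.939 -4.346 -3.84
endloop
endfacet
facet normal 0.544 0.043 0.838
outer loop
vertex -0.659 -3.491 -2.848
vertex 0.05 -4.942 -3.233
vertex 0.229 -2.895 -3.455
endloop
endfacet

endsolid


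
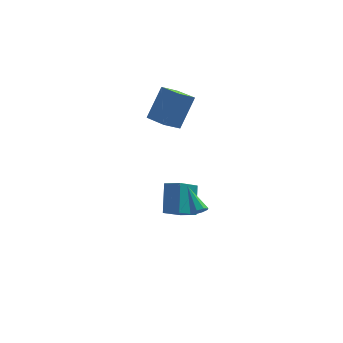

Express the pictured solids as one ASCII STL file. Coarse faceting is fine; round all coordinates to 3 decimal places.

solid 
facet normal -0.384 -0.425 -0.820
outer loop
vertex -3.026 1.268 1.704
vertex -3.891 2.439 1.502
vertex -2.13 1.81 1.003
endloop
endfacet
facet normal 0.589 -0.796 0.137
outer loop
vertex -1.289 2.741 2.798
vertex -3.026 1.268 1.704
vertex -2.13 1.81 1.003
endloop
endfacet
facet normal -0.384 -0.425 -0.820
outer loop
vertex -2.13 1.81 1.003
vertex -3.891 2.439 1.502
vertex -2.995 2.981 0.801
endloop
endfacet
facet normal 0.711 0.430 -0.556
outer loop
vertex -2.995 2.981 0.801
vertex -1.289 2.741 2.798
vertex -2.13 1.81 1.003
endloop
endfacet
facet normal -0.711 -0.430 0.556
outer loop
vertex -3.026 1.268 1.704
vertex -3.05 3.37 3.297
vertex -3.891 2.439 1.502
endloop
endfacet
facet normal 0.589 -0.796 0.137
outer loop
vertex -2.185 2.199 3.499
vertex -3.026 1.268 1.704
vertex -1.289 2.741 2.798
endloop
endfacet
facet normal -0.711 -0.430 0.556
outer loop
vertex -2.185 2.199 3.499
vertex -3.05 3.37 3.297
vertex -3.026 1.268 1.704
endloop
endfacet
facet normal -0.589 0.796 -0.137
outer loop
vertex -3.891 2.439 1.502
vertex -3.05 3.37 3.297
vertex -2.995 2.981 0.801
endloop
endfacet
facet normal 0.711 0.430 -0.556
outer loop
vertex -2.154 3.912 2.596
vertex -1.289 2.741 2.798
vertex -2.995 2.981 0.801
endloop
endfacet
facet normal -0.589 0.796 -0.137
outer loop
vertex -2.995 2.981 0.801
vertex -3.05 3.37 3.297
vertex -2.154 3.912 2.596
endloop
endfacet
facet normal 0.384 0.425 0.820
outer loop
vertex -2.154 3.912 2.596
vertex -2.185 2.199 3.499
vertex -1.289 2.741 2.798
endloop
endfacet
facet normal 0.384 0.425 0.820
outer loop
vertex -3.05 3.37 3.297
vertex -2.185 2.199 3.499
vertex -2.154 3.912 2.596
endloop
endfacet
facet normal 0.309 -0.740 -0.598
outer loop
vertex -1.294 -4.82 -0.491
vertex -1.493 -4.585 -0.885
vertex -1.047 -4.581 -0.659
endloop
endfacet
facet normal 0.594 -0.050 0.803
outer loop
vertex -1.294 -4.82 -0.491
vertex -1.047 -4.581 -0.659
vertex -2.027 -3.315 0.145
endloop
endfacet
facet normal 0.310 -0.738 -0.599
outer loop
vertex -1.047 -4.581 -0.659
vertex -1.493 -4.585 -0.885
vertex -1.062 -4.344 -0.959
endloop
endfacet
facet normal 0.837 0.449 0.313
outer loop
vertex -1.047 -4.581 -0.659
vertex -1.062 -4.344 -0.959
vertex -2.027 -3.315 0.145
endloop
endfacet
facet normal 0.310 -0.739 -0.598
outer loop
vertex -1.062 -4.344 -0.959
vertex -1.493 -4.585 -0.885
vertex -1.329 -4.248 -1.216
endloop
endfacet
facet normal 0.543 0.796 -0.267
outer loop
vertex -1.062 -4.344 -0.959
vertex -1.329 -4.248 -1.216
vertex -2.027 -3.315 0.145
endloop
endfacet
facet normal 0.309 -0.739 -0.599
outer loop
vertex -1.329 -4.248 -1.216
vertex -1.493 -4.585 -0.885
vertex -1.693 -4.35 -1.278
endloop
endfacet
facet normal -0.119 0.790 -0.602
outer loop
vertex -1.329 -4.248 -1.216
vertex -1.693 -4.35 -1.278
vertex -2.027 -3.315 0.145
endloop
endfacet
facet normal 0.310 -0.738 -0.599
outer loop
vertex -1.693 -4.35 -1.278
vertex -1.493 -4.585 -0.885
vertex -1.939 -4.589 -1.111
endloop
endfacet
facet normal -0.755 0.433 -0.492
outer loop
vertex -1.693 -4.35 -1.278
vertex -1.939 -4.589 -1.111
vertex -2.027 -3.315 0.145
endloop
endfacet
facet normal 0.310 -0.739 -0.598
outer loop
vertex -1.939 -4.589 -1.111
vertex -1.493 -4.585 -0.885
vertex -1.925 -4.826 -0.811
endloop
endfacet
facet normal -0.998 -0.065 -0.004
outer loop
vertex -1.939 -4.589 -1.111
vertex -1.925 -4.826 -0.811
vertex -2.027 -3.315 0.145
endloop
endfacet
facet normal 0.310 -0.739 -0.599
outer loop
vertex -1.925 -4.826 -0.811
vertex -1.493 -4.585 -0.885
vertex -1.657 -4.922 -0.554
endloop
endfacet
facet normal -0.703 -0.414 0.579
outer loop
vertex -1.925 -4.826 -0.811
vertex -1.657 -4.922 -0.554
vertex -2.027 -3.315 0.145
endloop
endfacet
facet normal 0.311 -0.739 -0.598
outer loop
vertex -1.657 -4.922 -0.554
vertex -1.493 -4.585 -0.885
vertex -1.294 -4.82 -0.491
endloop
endfacet
facet normal -0.044 -0.407 0.912
outer loop
vertex -1.657 -4.922 -0.554
vertex -1.294 -4.82 -0.491
vertex -2.027 -3.315 0.145
endloop
endfacet
facet normal -0.818 0.462 -0.344
outer loop
vertex -3.219 -1.514 -3.338
vertex -3.084 -0.228 -1.932
vertex -2.242 -0.526 -4.335
endloop
endfacet
facet normal -0.071 -0.673 -0.736
outer loop
vertex -1.416 -0.992 -3.988
vertex -3.219 -1.514 -3.338
vertex -2.242 -0.526 -4.335
endloop
endfacet
facet normal -0.818 0.462 -0.344
outer loop
vertex -2.242 -0.526 -4.335
vertex -3.084 -0.228 -1.932
vertex -2.107 0.76 -2.929
endloop
endfacet
facet normal 0.571 0.578 -0.583
outer loop
vertex -2.107 0.76 -2.929
vertex -1.416 -0.992 -3.988
vertex -2.242 -0.526 -4.335
endloop
endfacet
facet normal -0.571 -0.578 0.583
outer loop
vertex -3.219 -1.514 -3.338
vertex -2.258 -0.694 -1.585
vertex -3.084 -0.228 -1.932
endloop
endfacet
facet normal -0.071 -0.673 -0.736
outer loop
vertex -2.393 -1.98 -2.991
vertex -3.219 -1.514 -3.338
vertex -1.416 -0.992 -3.988
endloop
endfacet
facet normal -0.571 -0.578 0.583
outer loop
vertex -2.393 -1.98 -2.991
vertex -2.258 -0.694 -1.585
vertex -3.219 -1.514 -3.338
endloop
endfacet
facet normal 0.071 0.673 0.736
outer loop
vertex -3.084 -0.228 -1.932
vertex -2.258 -0.694 -1.585
vertex -2.107 0.76 -2.929
endloop
endfacet
facet normal 0.571 0.578 -0.583
outer loop
vertex -1.281 0.294 -2.582
vertex -1.416 -0.992 -3.988
vertex -2.107 0.76 -2.929
endloop
endfacet
facet normal 0.071 0.673 0.736
outer loop
vertex -2.107 0.76 -2.929
vertex -2.258 -0.694 -1.585
vertex -1.281 0.294 -2.582
endloop
endfacet
facet normal 0.818 -0.462 0.344
outer loop
vertex -1.281 0.294 -2.582
vertex -2.393 -1.98 -2.991
vertex -1.416 -0.992 -3.988
endloop
endfacet
facet normal 0.818 -0.462 0.344
outer loop
vertex -2.258 -0.694 -1.585
vertex -2.393 -1.98 -2.991
vertex -1.281 0.294 -2.582
endloop
endfacet

endsolid
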